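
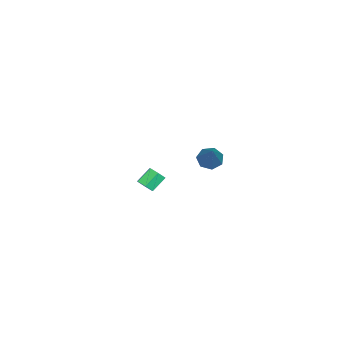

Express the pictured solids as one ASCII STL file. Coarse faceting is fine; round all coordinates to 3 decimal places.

solid 
facet normal 0.652 -0.421 -0.631
outer loop
vertex -3.32 -4.294 -3.9
vertex -3.521 -3.979 -4.318
vertex -3.097 -3.791 -4.005
endloop
endfacet
facet normal 0.644 -0.128 0.754
outer loop
vertex -3.32 -4.294 -3.9
vertex -3.097 -3.791 -4.005
vertex -3.999 -3.855 -3.245
endloop
endfacet
facet normal 0.644 -0.131 0.753
outer loop
vertex -3.999 -3.855 -3.245
vertex -3.097 -3.791 -4.005
vertex -3.775 -3.353 -3.349
endloop
endfacet
facet normal -0.652 0.422 0.630
outer loop
vertex -3.999 -3.855 -3.245
vertex -3.775 -3.353 -3.349
vertex -4.199 -3.541 -3.662
endloop
endfacet
facet normal 0.652 -0.422 -0.630
outer loop
vertex -3.097 -3.791 -4.005
vertex -3.521 -3.979 -4.318
vertex -3.297 -3.477 -4.422
endloop
endfacet
facet normal 0.668 0.712 0.215
outer loop
vertex -3.097 -3.791 -4.005
vertex -3.297 -3.477 -4.422
vertex -3.775 -3.353 -3.349
endloop
endfacet
facet normal 0.669 0.711 0.216
outer loop
vertex -3.775 -3.353 -3.349
vertex -3.297 -3.477 -4.422
vertex -3.975 -3.038 -3.767
endloop
endfacet
facet normal -0.652 0.422 0.630
outer loop
vertex -3.775 -3.353 -3.349
vertex -3.975 -3.038 -3.767
vertex -4.199 -3.541 -3.662
endloop
endfacet
facet normal 0.652 -0.422 -0.630
outer loop
vertex -3.297 -3.477 -4.422
vertex -3.521 -3.979 -4.318
vertex -3.721 -3.665 -4.735
endloop
endfacet
facet normal 0.025 0.842 -0.539
outer loop
vertex -3.297 -3.477 -4.422
vertex -3.721 -3.665 -4.735
vertex -3.975 -3.038 -3.767
endloop
endfacet
facet normal 0.024 0.842 -0.539
outer loop
vertex -3.975 -3.038 -3.767
vertex -3.721 -3.665 -4.735
vertex -4.4 -3.226 -4.08
endloop
endfacet
facet normal -0.651 0.422 0.631
outer loop
vertex -3.975 -3.038 -3.767
vertex -4.4 -3.226 -4.08
vertex -4.199 -3.541 -3.662
endloop
endfacet
facet normal 0.652 -0.422 -0.630
outer loop
vertex -3.721 -3.665 -4.735
vertex -3.521 -3.979 -4.318
vertex -3.945 -4.167 -4.631
endloop
endfacet
facet normal -0.643 0.131 -0.754
outer loop
vertex -3.721 -3.665 -4.735
vertex -3.945 -4.167 -4.631
vertex -4.4 -3.226 -4.08
endloop
endfacet
facet normal -0.645 0.129 -0.753
outer loop
vertex -4.4 -3.226 -4.08
vertex -3.945 -4.167 -4.631
vertex -4.623 -3.729 -3.975
endloop
endfacet
facet normal -0.652 0.421 0.631
outer loop
vertex -4.4 -3.226 -4.08
vertex -4.623 -3.729 -3.975
vertex -4.199 -3.541 -3.662
endloop
endfacet
facet normal 0.652 -0.422 -0.630
outer loop
vertex -3.945 -4.167 -4.631
vertex -3.521 -3.979 -4.318
vertex -3.745 -4.482 -4.213
endloop
endfacet
facet normal -0.669 -0.711 -0.216
outer loop
vertex -3.945 -4.167 -4.631
vertex -3.745 -4.482 -4.213
vertex -4.623 -3.729 -3.975
endloop
endfacet
facet normal -0.669 -0.712 -0.215
outer loop
vertex -4.623 -3.729 -3.975
vertex -3.745 -4.482 -4.213
vertex -4.423 -4.043 -3.558
endloop
endfacet
facet normal -0.652 0.422 0.630
outer loop
vertex -4.623 -3.729 -3.975
vertex -4.423 -4.043 -3.558
vertex -4.199 -3.541 -3.662
endloop
endfacet
facet normal 0.651 -0.422 -0.631
outer loop
vertex -3.745 -4.482 -4.213
vertex -3.521 -3.979 -4.318
vertex -3.32 -4.294 -3.9
endloop
endfacet
facet normal -0.024 -0.842 0.539
outer loop
vertex -3.745 -4.482 -4.213
vertex -3.32 -4.294 -3.9
vertex -4.423 -4.043 -3.558
endloop
endfacet
facet normal -0.025 -0.842 0.539
outer loop
vertex -4.423 -4.043 -3.558
vertex -3.32 -4.294 -3.9
vertex -3.999 -3.855 -3.245
endloop
endfacet
facet normal -0.652 0.422 0.630
outer loop
vertex -4.423 -4.043 -3.558
vertex -3.999 -3.855 -3.245
vertex -4.199 -3.541 -3.662
endloop
endfacet
facet normal -0.655 -0.265 -0.708
outer loop
vertex 1.654 1.229 1.44
vertex 1.252 1.001 1.897
vertex 1.282 1.6 1.645
endloop
endfacet
facet normal 0.531 0.750 -0.394
outer loop
vertex 1.654 1.229 1.44
vertex 1.282 1.6 1.645
vertex 2.628 1.559 3.383
endloop
endfacet
facet normal -0.655 -0.265 -0.707
outer loop
vertex 1.282 1.6 1.645
vertex 1.252 1.001 1.897
vertex 0.887 1.52 2.041
endloop
endfacet
facet normal -0.100 0.990 0.101
outer loop
vertex 1.282 1.6 1.645
vertex 0.887 1.52 2.041
vertex 2.628 1.559 3.383
endloop
endfacet
facet normal -0.655 -0.265 -0.707
outer loop
vertex 0.887 1.52 2.041
vertex 1.252 1.001 1.897
vertex 0.767 1.05 2.328
endloop
endfacet
facet normal -0.522 0.538 0.662
outer loop
vertex 0.887 1.52 2.041
vertex 0.767 1.05 2.328
vertex 2.628 1.559 3.383
endloop
endfacet
facet normal -0.655 -0.265 -0.707
outer loop
vertex 0.767 1.05 2.328
vertex 1.252 1.001 1.897
vertex 1.012 0.543 2.291
endloop
endfacet
facet normal -0.419 -0.266 0.868
outer loop
vertex 0.767 1.05 2.328
vertex 1.012 0.543 2.291
vertex 2.628 1.559 3.383
endloop
endfacet
facet normal -0.654 -0.266 -0.708
outer loop
vertex 1.012 0.543 2.291
vertex 1.252 1.001 1.897
vertex 1.438 0.381 1.958
endloop
endfacet
facet normal 0.131 -0.815 0.564
outer loop
vertex 1.012 0.543 2.291
vertex 1.438 0.381 1.958
vertex 2.628 1.559 3.383
endloop
endfacet
facet normal -0.655 -0.266 -0.707
outer loop
vertex 1.438 0.381 1.958
vertex 1.252 1.001 1.897
vertex 1.723 0.687 1.579
endloop
endfacet
facet normal 0.717 -0.697 -0.023
outer loop
vertex 1.438 0.381 1.958
vertex 1.723 0.687 1.579
vertex 2.628 1.559 3.383
endloop
endfacet
facet normal -0.655 -0.265 -0.708
outer loop
vertex 1.723 0.687 1.579
vertex 1.252 1.001 1.897
vertex 1.654 1.229 1.44
endloop
endfacet
facet normal 0.894 -0.001 -0.448
outer loop
vertex 1.723 0.687 1.579
vertex 1.654 1.229 1.44
vertex 2.628 1.559 3.383
endloop
endfacet

endsolid


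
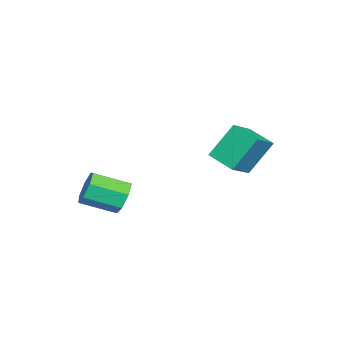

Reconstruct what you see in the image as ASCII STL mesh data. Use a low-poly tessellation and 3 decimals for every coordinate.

solid 
facet normal -0.320 0.463 0.826
outer loop
vertex -0.335 1.125 -0.711
vertex 0.281 2.328 -1.147
vertex -1.582 1.51 -1.41
endloop
endfacet
facet normal -0.434 -0.847 0.307
outer loop
vertex -0.961 0.612 -3.013
vertex -0.335 1.125 -0.711
vertex -1.582 1.51 -1.41
endloop
endfacet
facet normal -0.320 0.463 0.827
outer loop
vertex -1.582 1.51 -1.41
vertex 0.281 2.328 -1.147
vertex -0.966 2.713 -1.845
endloop
endfacet
facet normal -0.842 0.260 -0.472
outer loop
vertex -0.966 2.713 -1.845
vertex -0.961 0.612 -3.013
vertex -1.582 1.51 -1.41
endloop
endfacet
facet normal 0.842 -0.260 0.472
outer loop
vertex -0.335 1.125 -0.711
vertex 0.902 1.43 -2.75
vertex 0.281 2.328 -1.147
endloop
endfacet
facet normal -0.433 -0.847 0.307
outer loop
vertex 0.286 0.227 -2.315
vertex -0.335 1.125 -0.711
vertex -0.961 0.612 -3.013
endloop
endfacet
facet normal 0.842 -0.261 0.472
outer loop
vertex 0.286 0.227 -2.315
vertex 0.902 1.43 -2.75
vertex -0.335 1.125 -0.711
endloop
endfacet
facet normal 0.433 0.847 -0.307
outer loop
vertex 0.281 2.328 -1.147
vertex 0.902 1.43 -2.75
vertex -0.966 2.713 -1.845
endloop
endfacet
facet normal -0.842 0.260 -0.472
outer loop
vertex -0.345 1.815 -3.449
vertex -0.961 0.612 -3.013
vertex -0.966 2.713 -1.845
endloop
endfacet
facet normal 0.433 0.847 -0.307
outer loop
vertex -0.966 2.713 -1.845
vertex 0.902 1.43 -2.75
vertex -0.345 1.815 -3.449
endloop
endfacet
facet normal 0.320 -0.463 -0.827
outer loop
vertex -0.345 1.815 -3.449
vertex 0.286 0.227 -2.315
vertex -0.961 0.612 -3.013
endloop
endfacet
facet normal 0.320 -0.463 -0.826
outer loop
vertex 0.902 1.43 -2.75
vertex 0.286 0.227 -2.315
vertex -0.345 1.815 -3.449
endloop
endfacet
facet normal -0.292 0.882 -0.370
outer loop
vertex 4.161 -2.519 -4.338
vertex 3.736 -2.354 -3.609
vertex 4.552 -2.167 -3.808
endloop
endfacet
facet normal 0.800 0.014 -0.599
outer loop
vertex 4.161 -2.519 -4.338
vertex 4.552 -2.167 -3.808
vertex 4.649 -3.992 -3.72
endloop
endfacet
facet normal 0.801 0.014 -0.599
outer loop
vertex 4.649 -3.992 -3.72
vertex 4.552 -2.167 -3.808
vertex 5.039 -3.64 -3.19
endloop
endfacet
facet normal 0.292 -0.882 0.371
outer loop
vertex 4.649 -3.992 -3.72
vertex 5.039 -3.64 -3.19
vertex 4.224 -3.826 -2.991
endloop
endfacet
facet normal -0.292 0.882 -0.370
outer loop
vertex 4.552 -2.167 -3.808
vertex 3.736 -2.354 -3.609
vertex 4.328 -1.956 -3.129
endloop
endfacet
facet normal 0.908 0.377 0.182
outer loop
vertex 4.552 -2.167 -3.808
vertex 4.328 -1.956 -3.129
vertex 5.039 -3.64 -3.19
endloop
endfacet
facet normal 0.908 0.377 0.181
outer loop
vertex 5.039 -3.64 -3.19
vertex 4.328 -1.956 -3.129
vertex 4.816 -3.429 -2.51
endloop
endfacet
facet normal 0.292 -0.882 0.369
outer loop
vertex 5.039 -3.64 -3.19
vertex 4.816 -3.429 -2.51
vertex 4.224 -3.826 -2.991
endloop
endfacet
facet normal -0.293 0.882 -0.370
outer loop
vertex 4.328 -1.956 -3.129
vertex 3.736 -2.354 -3.609
vertex 3.659 -2.044 -2.81
endloop
endfacet
facet normal 0.333 0.457 0.825
outer loop
vertex 4.328 -1.956 -3.129
vertex 3.659 -2.044 -2.81
vertex 4.816 -3.429 -2.51
endloop
endfacet
facet normal 0.332 0.456 0.825
outer loop
vertex 4.816 -3.429 -2.51
vertex 3.659 -2.044 -2.81
vertex 4.147 -3.517 -2.192
endloop
endfacet
facet normal 0.292 -0.882 0.369
outer loop
vertex 4.816 -3.429 -2.51
vertex 4.147 -3.517 -2.192
vertex 4.224 -3.826 -2.991
endloop
endfacet
facet normal -0.291 0.882 -0.370
outer loop
vertex 3.659 -2.044 -2.81
vertex 3.736 -2.354 -3.609
vertex 3.048 -2.365 -3.094
endloop
endfacet
facet normal -0.495 0.192 0.848
outer loop
vertex 3.659 -2.044 -2.81
vertex 3.048 -2.365 -3.094
vertex 4.147 -3.517 -2.192
endloop
endfacet
facet normal -0.495 0.192 0.848
outer loop
vertex 4.147 -3.517 -2.192
vertex 3.048 -2.365 -3.094
vertex 3.536 -3.838 -2.476
endloop
endfacet
facet normal 0.292 -0.882 0.369
outer loop
vertex 4.147 -3.517 -2.192
vertex 3.536 -3.838 -2.476
vertex 4.224 -3.826 -2.991
endloop
endfacet
facet normal -0.292 0.882 -0.371
outer loop
vertex 3.048 -2.365 -3.094
vertex 3.736 -2.354 -3.609
vertex 2.955 -2.678 -3.765
endloop
endfacet
facet normal -0.948 -0.217 0.232
outer loop
vertex 3.048 -2.365 -3.094
vertex 2.955 -2.678 -3.765
vertex 3.536 -3.838 -2.476
endloop
endfacet
facet normal -0.948 -0.217 0.232
outer loop
vertex 3.536 -3.838 -2.476
vertex 2.955 -2.678 -3.765
vertex 3.443 -4.151 -3.147
endloop
endfacet
facet normal 0.293 -0.881 0.371
outer loop
vertex 3.536 -3.838 -2.476
vertex 3.443 -4.151 -3.147
vertex 4.224 -3.826 -2.991
endloop
endfacet
facet normal -0.292 0.882 -0.369
outer loop
vertex 2.955 -2.678 -3.765
vertex 3.736 -2.354 -3.609
vertex 3.45 -2.746 -4.319
endloop
endfacet
facet normal -0.689 -0.462 -0.559
outer loop
vertex 2.955 -2.678 -3.765
vertex 3.45 -2.746 -4.319
vertex 3.443 -4.151 -3.147
endloop
endfacet
facet normal -0.689 -0.462 -0.559
outer loop
vertex 3.443 -4.151 -3.147
vertex 3.45 -2.746 -4.319
vertex 3.938 -4.219 -3.701
endloop
endfacet
facet normal 0.293 -0.882 0.370
outer loop
vertex 3.443 -4.151 -3.147
vertex 3.938 -4.219 -3.701
vertex 4.224 -3.826 -2.991
endloop
endfacet
facet normal -0.292 0.882 -0.370
outer loop
vertex 3.45 -2.746 -4.319
vertex 3.736 -2.354 -3.609
vertex 4.161 -2.519 -4.338
endloop
endfacet
facet normal 0.090 -0.360 -0.929
outer loop
vertex 3.45 -2.746 -4.319
vertex 4.161 -2.519 -4.338
vertex 3.938 -4.219 -3.701
endloop
endfacet
facet normal 0.090 -0.360 -0.929
outer loop
vertex 3.938 -4.219 -3.701
vertex 4.161 -2.519 -4.338
vertex 4.649 -3.992 -3.72
endloop
endfacet
facet normal 0.291 -0.882 0.371
outer loop
vertex 3.938 -4.219 -3.701
vertex 4.649 -3.992 -3.72
vertex 4.224 -3.826 -2.991
endloop
endfacet

endsolid


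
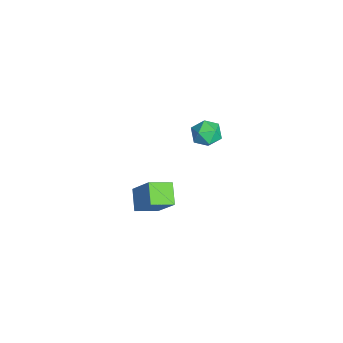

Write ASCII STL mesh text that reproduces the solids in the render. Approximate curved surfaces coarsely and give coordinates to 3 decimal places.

solid 
facet normal -0.121 0.518 0.847
outer loop
vertex -3.165 2.285 1.97
vertex -3.098 1.7 2.337
vertex -2.537 2.08 2.185
endloop
endfacet
facet normal 0.184 0.922 0.342
outer loop
vertex -3.165 2.285 1.97
vertex -2.537 2.08 2.185
vertex -2.619 2.334 1.544
endloop
endfacet
facet normal -0.255 0.942 -0.219
outer loop
vertex -3.165 2.285 1.97
vertex -2.619 2.334 1.544
vertex -3.229 2.112 1.301
endloop
endfacet
facet normal -0.833 0.550 -0.063
outer loop
vertex -3.165 2.285 1.97
vertex -3.229 2.112 1.301
vertex -3.525 1.72 1.791
endloop
endfacet
facet normal -0.749 0.288 0.596
outer loop
vertex -3.165 2.285 1.97
vertex -3.525 1.72 1.791
vertex -3.098 1.7 2.337
endloop
endfacet
facet normal 0.788 0.600 0.137
outer loop
vertex -2.619 2.334 1.544
vertex -2.537 2.08 2.185
vertex -2.215 1.78 1.649
endloop
endfacet
facet normal 0.294 -0.052 0.954
outer loop
vertex -2.537 2.08 2.185
vertex -3.098 1.7 2.337
vertex -2.511 1.388 2.139
endloop
endfacet
facet normal -0.722 -0.422 0.549
outer loop
vertex -3.098 1.7 2.337
vertex -3.525 1.72 1.791
vertex -3.121 1.166 1.896
endloop
endfacet
facet normal -0.857 0.002 -0.516
outer loop
vertex -3.525 1.72 1.791
vertex -3.229 2.112 1.301
vertex -3.203 1.42 1.255
endloop
endfacet
facet normal 0.077 0.633 -0.770
outer loop
vertex -3.229 2.112 1.301
vertex -2.619 2.334 1.544
vertex -2.642 1.8 1.103
endloop
endfacet
facet normal 0.833 -0.550 0.063
outer loop
vertex -2.575 1.215 1.47
vertex -2.215 1.78 1.649
vertex -2.511 1.388 2.139
endloop
endfacet
facet normal 0.255 -0.942 0.219
outer loop
vertex -2.575 1.215 1.47
vertex -2.511 1.388 2.139
vertex -3.121 1.166 1.896
endloop
endfacet
facet normal -0.184 -0.922 -0.342
outer loop
vertex -2.575 1.215 1.47
vertex -3.121 1.166 1.896
vertex -3.203 1.42 1.255
endloop
endfacet
facet normal 0.121 -0.518 -0.847
outer loop
vertex -2.575 1.215 1.47
vertex -3.203 1.42 1.255
vertex -2.642 1.8 1.103
endloop
endfacet
facet normal 0.749 -0.288 -0.596
outer loop
vertex -2.575 1.215 1.47
vertex -2.642 1.8 1.103
vertex -2.215 1.78 1.649
endloop
endfacet
facet normal 0.857 -0.002 0.516
outer loop
vertex -2.511 1.388 2.139
vertex -2.215 1.78 1.649
vertex -2.537 2.08 2.185
endloop
endfacet
facet normal -0.077 -0.633 0.770
outer loop
vertex -3.121 1.166 1.896
vertex -2.511 1.388 2.139
vertex -3.098 1.7 2.337
endloop
endfacet
facet normal -0.788 -0.600 -0.137
outer loop
vertex -3.203 1.42 1.255
vertex -3.121 1.166 1.896
vertex -3.525 1.72 1.791
endloop
endfacet
facet normal -0.294 0.052 -0.954
outer loop
vertex -2.642 1.8 1.103
vertex -3.203 1.42 1.255
vertex -3.229 2.112 1.301
endloop
endfacet
facet normal 0.722 0.422 -0.549
outer loop
vertex -2.215 1.78 1.649
vertex -2.642 1.8 1.103
vertex -2.619 2.334 1.544
endloop
endfacet
facet normal -0.497 -0.367 -0.786
outer loop
vertex -4.526 -1.085 -3.561
vertex -4.721 -0.072 -3.911
vertex -3.609 -1.106 -4.131
endloop
endfacet
facet normal 0.178 -0.930 0.321
outer loop
vertex -2.799 -0.508 -2.849
vertex -4.526 -1.085 -3.561
vertex -3.609 -1.106 -4.131
endloop
endfacet
facet normal -0.497 -0.367 -0.786
outer loop
vertex -3.609 -1.106 -4.131
vertex -4.721 -0.072 -3.911
vertex -3.804 -0.093 -4.481
endloop
endfacet
facet normal 0.849 -0.019 -0.528
outer loop
vertex -3.804 -0.093 -4.481
vertex -2.799 -0.508 -2.849
vertex -3.609 -1.106 -4.131
endloop
endfacet
facet normal -0.849 0.019 0.528
outer loop
vertex -4.526 -1.085 -3.561
vertex -3.911 0.526 -2.629
vertex -4.721 -0.072 -3.911
endloop
endfacet
facet normal 0.178 -0.930 0.321
outer loop
vertex -3.716 -0.487 -2.279
vertex -4.526 -1.085 -3.561
vertex -2.799 -0.508 -2.849
endloop
endfacet
facet normal -0.849 0.019 0.528
outer loop
vertex -3.716 -0.487 -2.279
vertex -3.911 0.526 -2.629
vertex -4.526 -1.085 -3.561
endloop
endfacet
facet normal -0.178 0.930 -0.321
outer loop
vertex -4.721 -0.072 -3.911
vertex -3.911 0.526 -2.629
vertex -3.804 -0.093 -4.481
endloop
endfacet
facet normal 0.849 -0.019 -0.528
outer loop
vertex -2.994 0.505 -3.199
vertex -2.799 -0.508 -2.849
vertex -3.804 -0.093 -4.481
endloop
endfacet
facet normal -0.178 0.930 -0.321
outer loop
vertex -3.804 -0.093 -4.481
vertex -3.911 0.526 -2.629
vertex -2.994 0.505 -3.199
endloop
endfacet
facet normal 0.497 0.367 0.786
outer loop
vertex -2.994 0.505 -3.199
vertex -3.716 -0.487 -2.279
vertex -2.799 -0.508 -2.849
endloop
endfacet
facet normal 0.497 0.367 0.786
outer loop
vertex -3.911 0.526 -2.629
vertex -3.716 -0.487 -2.279
vertex -2.994 0.505 -3.199
endloop
endfacet

endsolid


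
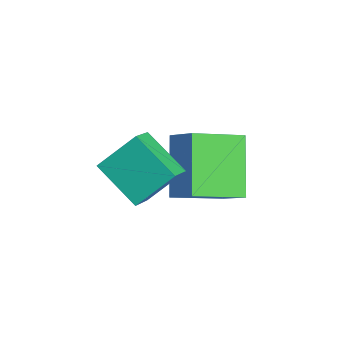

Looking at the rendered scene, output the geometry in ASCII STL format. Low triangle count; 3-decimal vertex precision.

solid 
facet normal -0.548 0.552 -0.628
outer loop
vertex 1.324 0.995 2.316
vertex 1.446 2.177 3.248
vertex 2.739 1.483 1.51
endloop
endfacet
facet normal -0.081 -0.783 -0.617
outer loop
vertex 3.474 0.743 2.352
vertex 1.324 0.995 2.316
vertex 2.739 1.483 1.51
endloop
endfacet
facet normal -0.548 0.552 -0.628
outer loop
vertex 2.739 1.483 1.51
vertex 1.446 2.177 3.248
vertex 2.861 2.665 2.442
endloop
endfacet
facet normal 0.832 0.288 -0.474
outer loop
vertex 2.861 2.665 2.442
vertex 3.474 0.743 2.352
vertex 2.739 1.483 1.51
endloop
endfacet
facet normal -0.832 -0.288 0.474
outer loop
vertex 1.324 0.995 2.316
vertex 2.181 1.437 4.09
vertex 1.446 2.177 3.248
endloop
endfacet
facet normal -0.081 -0.783 -0.617
outer loop
vertex 2.059 0.255 3.158
vertex 1.324 0.995 2.316
vertex 3.474 0.743 2.352
endloop
endfacet
facet normal -0.832 -0.288 0.474
outer loop
vertex 2.059 0.255 3.158
vertex 2.181 1.437 4.09
vertex 1.324 0.995 2.316
endloop
endfacet
facet normal 0.081 0.783 0.617
outer loop
vertex 1.446 2.177 3.248
vertex 2.181 1.437 4.09
vertex 2.861 2.665 2.442
endloop
endfacet
facet normal 0.832 0.288 -0.474
outer loop
vertex 3.596 1.925 3.284
vertex 3.474 0.743 2.352
vertex 2.861 2.665 2.442
endloop
endfacet
facet normal 0.081 0.783 0.617
outer loop
vertex 2.861 2.665 2.442
vertex 2.181 1.437 4.09
vertex 3.596 1.925 3.284
endloop
endfacet
facet normal 0.548 -0.552 0.628
outer loop
vertex 3.596 1.925 3.284
vertex 2.059 0.255 3.158
vertex 3.474 0.743 2.352
endloop
endfacet
facet normal 0.548 -0.552 0.628
outer loop
vertex 2.181 1.437 4.09
vertex 2.059 0.255 3.158
vertex 3.596 1.925 3.284
endloop
endfacet
facet normal -0.727 -0.192 -0.659
outer loop
vertex 2.362 2.392 0.793
vertex 0.935 3.16 2.145
vertex 2.575 4.06 0.071
endloop
endfacet
facet normal 0.676 -0.364 -0.641
outer loop
vertex 3.485 4.3 0.895
vertex 2.362 2.392 0.793
vertex 2.575 4.06 0.071
endloop
endfacet
facet normal -0.728 -0.192 -0.659
outer loop
vertex 2.575 4.06 0.071
vertex 0.935 3.16 2.145
vertex 1.149 4.828 1.423
endloop
endfacet
facet normal 0.117 0.911 -0.395
outer loop
vertex 1.149 4.828 1.423
vertex 3.485 4.3 0.895
vertex 2.575 4.06 0.071
endloop
endfacet
facet normal -0.117 -0.911 0.394
outer loop
vertex 2.362 2.392 0.793
vertex 1.845 3.4 2.969
vertex 0.935 3.16 2.145
endloop
endfacet
facet normal 0.676 -0.364 -0.640
outer loop
vertex 3.271 2.632 1.617
vertex 2.362 2.392 0.793
vertex 3.485 4.3 0.895
endloop
endfacet
facet normal -0.117 -0.911 0.394
outer loop
vertex 3.271 2.632 1.617
vertex 1.845 3.4 2.969
vertex 2.362 2.392 0.793
endloop
endfacet
facet normal -0.676 0.364 0.641
outer loop
vertex 0.935 3.16 2.145
vertex 1.845 3.4 2.969
vertex 1.149 4.828 1.423
endloop
endfacet
facet normal 0.117 0.911 -0.394
outer loop
vertex 2.058 5.068 2.247
vertex 3.485 4.3 0.895
vertex 1.149 4.828 1.423
endloop
endfacet
facet normal -0.677 0.364 0.640
outer loop
vertex 1.149 4.828 1.423
vertex 1.845 3.4 2.969
vertex 2.058 5.068 2.247
endloop
endfacet
facet normal 0.727 0.192 0.659
outer loop
vertex 2.058 5.068 2.247
vertex 3.271 2.632 1.617
vertex 3.485 4.3 0.895
endloop
endfacet
facet normal 0.728 0.192 0.658
outer loop
vertex 1.845 3.4 2.969
vertex 3.271 2.632 1.617
vertex 2.058 5.068 2.247
endloop
endfacet

endsolid


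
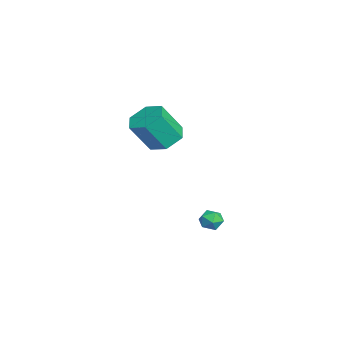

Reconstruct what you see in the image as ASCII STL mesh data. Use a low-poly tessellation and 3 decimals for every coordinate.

solid 
facet normal -0.169 0.525 -0.834
outer loop
vertex 0.918 -3.13 1.996
vertex -0.012 -3.065 2.225
vertex 0.603 -2.392 2.524
endloop
endfacet
facet normal 0.930 0.366 0.042
outer loop
vertex 0.918 -3.13 1.996
vertex 0.603 -2.392 2.524
vertex 1.223 -4.079 3.507
endloop
endfacet
facet normal 0.929 0.366 0.043
outer loop
vertex 1.223 -4.079 3.507
vertex 0.603 -2.392 2.524
vertex 0.908 -3.341 4.034
endloop
endfacet
facet normal 0.168 -0.524 0.835
outer loop
vertex 1.223 -4.079 3.507
vertex 0.908 -3.341 4.034
vertex 0.292 -4.015 3.735
endloop
endfacet
facet normal -0.168 0.525 -0.835
outer loop
vertex 0.603 -2.392 2.524
vertex -0.012 -3.065 2.225
vertex -0.328 -2.328 2.752
endloop
endfacet
facet normal 0.180 0.849 0.497
outer loop
vertex 0.603 -2.392 2.524
vertex -0.328 -2.328 2.752
vertex 0.908 -3.341 4.034
endloop
endfacet
facet normal 0.181 0.849 0.497
outer loop
vertex 0.908 -3.341 4.034
vertex -0.328 -2.328 2.752
vertex -0.023 -3.277 4.263
endloop
endfacet
facet normal 0.169 -0.525 0.834
outer loop
vertex 0.908 -3.341 4.034
vertex -0.023 -3.277 4.263
vertex 0.292 -4.015 3.735
endloop
endfacet
facet normal -0.168 0.525 -0.835
outer loop
vertex -0.328 -2.328 2.752
vertex -0.012 -3.065 2.225
vertex -0.943 -3.001 2.453
endloop
endfacet
facet normal -0.749 0.483 0.454
outer loop
vertex -0.328 -2.328 2.752
vertex -0.943 -3.001 2.453
vertex -0.023 -3.277 4.263
endloop
endfacet
facet normal -0.749 0.483 0.454
outer loop
vertex -0.023 -3.277 4.263
vertex -0.943 -3.001 2.453
vertex -0.638 -3.95 3.964
endloop
endfacet
facet normal 0.169 -0.525 0.834
outer loop
vertex -0.023 -3.277 4.263
vertex -0.638 -3.95 3.964
vertex 0.292 -4.015 3.735
endloop
endfacet
facet normal -0.168 0.524 -0.835
outer loop
vertex -0.943 -3.001 2.453
vertex -0.012 -3.065 2.225
vertex -0.628 -3.739 1.926
endloop
endfacet
facet normal -0.929 -0.366 -0.042
outer loop
vertex -0.943 -3.001 2.453
vertex -0.628 -3.739 1.926
vertex -0.638 -3.95 3.964
endloop
endfacet
facet normal -0.930 -0.366 -0.042
outer loop
vertex -0.638 -3.95 3.964
vertex -0.628 -3.739 1.926
vertex -0.323 -4.688 3.436
endloop
endfacet
facet normal 0.169 -0.525 0.834
outer loop
vertex -0.638 -3.95 3.964
vertex -0.323 -4.688 3.436
vertex 0.292 -4.015 3.735
endloop
endfacet
facet normal -0.169 0.525 -0.834
outer loop
vertex -0.628 -3.739 1.926
vertex -0.012 -3.065 2.225
vertex 0.303 -3.803 1.697
endloop
endfacet
facet normal -0.181 -0.849 -0.497
outer loop
vertex -0.628 -3.739 1.926
vertex 0.303 -3.803 1.697
vertex -0.323 -4.688 3.436
endloop
endfacet
facet normal -0.180 -0.849 -0.497
outer loop
vertex -0.323 -4.688 3.436
vertex 0.303 -3.803 1.697
vertex 0.608 -4.752 3.208
endloop
endfacet
facet normal 0.168 -0.525 0.835
outer loop
vertex -0.323 -4.688 3.436
vertex 0.608 -4.752 3.208
vertex 0.292 -4.015 3.735
endloop
endfacet
facet normal -0.169 0.525 -0.834
outer loop
vertex 0.303 -3.803 1.697
vertex -0.012 -3.065 2.225
vertex 0.918 -3.13 1.996
endloop
endfacet
facet normal 0.749 -0.483 -0.454
outer loop
vertex 0.303 -3.803 1.697
vertex 0.918 -3.13 1.996
vertex 0.608 -4.752 3.208
endloop
endfacet
facet normal 0.749 -0.483 -0.454
outer loop
vertex 0.608 -4.752 3.208
vertex 0.918 -3.13 1.996
vertex 1.223 -4.079 3.507
endloop
endfacet
facet normal 0.168 -0.525 0.835
outer loop
vertex 0.608 -4.752 3.208
vertex 1.223 -4.079 3.507
vertex 0.292 -4.015 3.735
endloop
endfacet
facet normal -0.779 0.601 -0.177
outer loop
vertex 0.501 -0.652 -3.085
vertex 0.105 -1.094 -2.843
vertex 0.361 -0.649 -2.459
endloop
endfacet
facet normal -0.188 0.981 -0.047
outer loop
vertex 0.501 -0.652 -3.085
vertex 0.361 -0.649 -2.459
vertex 0.963 -0.543 -2.653
endloop
endfacet
facet normal 0.304 0.795 -0.525
outer loop
vertex 0.501 -0.652 -3.085
vertex 0.963 -0.543 -2.653
vertex 1.079 -0.921 -3.158
endloop
endfacet
facet normal 0.018 0.299 -0.954
outer loop
vertex 0.501 -0.652 -3.085
vertex 1.079 -0.921 -3.158
vertex 0.548 -1.262 -3.275
endloop
endfacet
facet normal -0.651 0.180 -0.737
outer loop
vertex 0.501 -0.652 -3.085
vertex 0.548 -1.262 -3.275
vertex 0.105 -1.094 -2.843
endloop
endfacet
facet normal 0.053 0.798 0.601
outer loop
vertex 0.963 -0.543 -2.653
vertex 0.361 -0.649 -2.459
vertex 0.852 -0.918 -2.145
endloop
endfacet
facet normal -0.903 0.185 0.388
outer loop
vertex 0.361 -0.649 -2.459
vertex 0.105 -1.094 -2.843
vertex 0.321 -1.259 -2.262
endloop
endfacet
facet normal -0.695 -0.498 -0.519
outer loop
vertex 0.105 -1.094 -2.843
vertex 0.548 -1.262 -3.275
vertex 0.437 -1.637 -2.767
endloop
endfacet
facet normal 0.388 -0.306 -0.869
outer loop
vertex 0.548 -1.262 -3.275
vertex 1.079 -0.921 -3.158
vertex 1.039 -1.531 -2.961
endloop
endfacet
facet normal 0.851 0.496 -0.176
outer loop
vertex 1.079 -0.921 -3.158
vertex 0.963 -0.543 -2.653
vertex 1.295 -1.086 -2.577
endloop
endfacet
facet normal -0.018 -0.299 0.954
outer loop
vertex 0.899 -1.528 -2.335
vertex 0.852 -0.918 -2.145
vertex 0.321 -1.259 -2.262
endloop
endfacet
facet normal -0.304 -0.795 0.525
outer loop
vertex 0.899 -1.528 -2.335
vertex 0.321 -1.259 -2.262
vertex 0.437 -1.637 -2.767
endloop
endfacet
facet normal 0.188 -0.981 0.047
outer loop
vertex 0.899 -1.528 -2.335
vertex 0.437 -1.637 -2.767
vertex 1.039 -1.531 -2.961
endloop
endfacet
facet normal 0.779 -0.601 0.177
outer loop
vertex 0.899 -1.528 -2.335
vertex 1.039 -1.531 -2.961
vertex 1.295 -1.086 -2.577
endloop
endfacet
facet normal 0.651 -0.180 0.737
outer loop
vertex 0.899 -1.528 -2.335
vertex 1.295 -1.086 -2.577
vertex 0.852 -0.918 -2.145
endloop
endfacet
facet normal -0.388 0.306 0.869
outer loop
vertex 0.321 -1.259 -2.262
vertex 0.852 -0.918 -2.145
vertex 0.361 -0.649 -2.459
endloop
endfacet
facet normal -0.851 -0.496 0.176
outer loop
vertex 0.437 -1.637 -2.767
vertex 0.321 -1.259 -2.262
vertex 0.105 -1.094 -2.843
endloop
endfacet
facet normal -0.053 -0.798 -0.601
outer loop
vertex 1.039 -1.531 -2.961
vertex 0.437 -1.637 -2.767
vertex 0.548 -1.262 -3.275
endloop
endfacet
facet normal 0.903 -0.185 -0.388
outer loop
vertex 1.295 -1.086 -2.577
vertex 1.039 -1.531 -2.961
vertex 1.079 -0.921 -3.158
endloop
endfacet
facet normal 0.695 0.498 0.519
outer loop
vertex 0.852 -0.918 -2.145
vertex 1.295 -1.086 -2.577
vertex 0.963 -0.543 -2.653
endloop
endfacet

endsolid


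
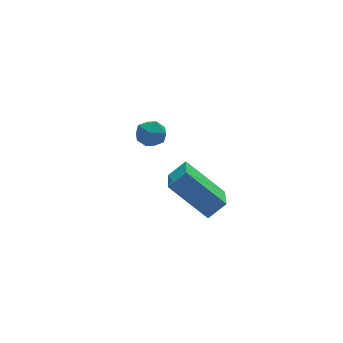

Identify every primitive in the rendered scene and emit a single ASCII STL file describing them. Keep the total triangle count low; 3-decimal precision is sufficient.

solid 
facet normal -0.551 0.496 0.671
outer loop
vertex -3.264 -2.287 4.228
vertex -2.596 -0.764 3.652
vertex -3.985 -2.215 3.583
endloop
endfacet
facet normal -0.379 -0.865 0.328
outer loop
vertex -2.804 -3.276 2.148
vertex -3.264 -2.287 4.228
vertex -3.985 -2.215 3.583
endloop
endfacet
facet normal -0.551 0.496 0.671
outer loop
vertex -3.985 -2.215 3.583
vertex -2.596 -0.764 3.652
vertex -3.316 -0.692 3.007
endloop
endfacet
facet normal -0.742 0.074 -0.666
outer loop
vertex -3.316 -0.692 3.007
vertex -2.804 -3.276 2.148
vertex -3.985 -2.215 3.583
endloop
endfacet
facet normal 0.743 -0.074 0.666
outer loop
vertex -3.264 -2.287 4.228
vertex -1.415 -1.825 2.217
vertex -2.596 -0.764 3.652
endloop
endfacet
facet normal -0.380 -0.865 0.327
outer loop
vertex -2.084 -3.348 2.793
vertex -3.264 -2.287 4.228
vertex -2.804 -3.276 2.148
endloop
endfacet
facet normal 0.743 -0.074 0.666
outer loop
vertex -2.084 -3.348 2.793
vertex -1.415 -1.825 2.217
vertex -3.264 -2.287 4.228
endloop
endfacet
facet normal 0.380 0.865 -0.327
outer loop
vertex -2.596 -0.764 3.652
vertex -1.415 -1.825 2.217
vertex -3.316 -0.692 3.007
endloop
endfacet
facet normal -0.743 0.074 -0.665
outer loop
vertex -2.136 -1.753 1.572
vertex -2.804 -3.276 2.148
vertex -3.316 -0.692 3.007
endloop
endfacet
facet normal 0.380 0.865 -0.328
outer loop
vertex -3.316 -0.692 3.007
vertex -1.415 -1.825 2.217
vertex -2.136 -1.753 1.572
endloop
endfacet
facet normal 0.551 -0.496 -0.671
outer loop
vertex -2.136 -1.753 1.572
vertex -2.084 -3.348 2.793
vertex -2.804 -3.276 2.148
endloop
endfacet
facet normal 0.551 -0.496 -0.671
outer loop
vertex -1.415 -1.825 2.217
vertex -2.084 -3.348 2.793
vertex -2.136 -1.753 1.572
endloop
endfacet
facet normal -0.288 -0.135 0.948
outer loop
vertex -3.084 2.798 3.631
vertex -2.899 2.076 3.584
vertex -2.394 2.577 3.809
endloop
endfacet
facet normal -0.049 0.530 0.847
outer loop
vertex -3.084 2.798 3.631
vertex -2.394 2.577 3.809
vertex -2.495 3.201 3.413
endloop
endfacet
facet normal -0.445 0.831 0.335
outer loop
vertex -3.084 2.798 3.631
vertex -2.495 3.201 3.413
vertex -3.064 3.086 2.943
endloop
endfacet
facet normal -0.929 0.351 0.120
outer loop
vertex -3.084 2.798 3.631
vertex -3.064 3.086 2.943
vertex -3.313 2.391 3.048
endloop
endfacet
facet normal -0.832 -0.246 0.498
outer loop
vertex -3.084 2.798 3.631
vertex -3.313 2.391 3.048
vertex -2.899 2.076 3.584
endloop
endfacet
facet normal 0.623 0.489 0.611
outer loop
vertex -2.495 3.201 3.413
vertex -2.394 2.577 3.809
vertex -1.947 2.729 3.232
endloop
endfacet
facet normal 0.237 -0.587 0.774
outer loop
vertex -2.394 2.577 3.809
vertex -2.899 2.076 3.584
vertex -2.196 2.034 3.337
endloop
endfacet
facet normal -0.643 -0.765 0.047
outer loop
vertex -2.899 2.076 3.584
vertex -3.313 2.391 3.048
vertex -2.765 1.919 2.867
endloop
endfacet
facet normal -0.799 0.201 -0.566
outer loop
vertex -3.313 2.391 3.048
vertex -3.064 3.086 2.943
vertex -2.866 2.543 2.471
endloop
endfacet
facet normal -0.018 0.976 -0.217
outer loop
vertex -3.064 3.086 2.943
vertex -2.495 3.201 3.413
vertex -2.361 3.044 2.696
endloop
endfacet
facet normal 0.929 -0.351 -0.120
outer loop
vertex -2.176 2.322 2.649
vertex -1.947 2.729 3.232
vertex -2.196 2.034 3.337
endloop
endfacet
facet normal 0.445 -0.831 -0.335
outer loop
vertex -2.176 2.322 2.649
vertex -2.196 2.034 3.337
vertex -2.765 1.919 2.867
endloop
endfacet
facet normal 0.049 -0.530 -0.847
outer loop
vertex -2.176 2.322 2.649
vertex -2.765 1.919 2.867
vertex -2.866 2.543 2.471
endloop
endfacet
facet normal 0.288 0.135 -0.948
outer loop
vertex -2.176 2.322 2.649
vertex -2.866 2.543 2.471
vertex -2.361 3.044 2.696
endloop
endfacet
facet normal 0.832 0.246 -0.498
outer loop
vertex -2.176 2.322 2.649
vertex -2.361 3.044 2.696
vertex -1.947 2.729 3.232
endloop
endfacet
facet normal 0.799 -0.201 0.566
outer loop
vertex -2.196 2.034 3.337
vertex -1.947 2.729 3.232
vertex -2.394 2.577 3.809
endloop
endfacet
facet normal 0.018 -0.976 0.217
outer loop
vertex -2.765 1.919 2.867
vertex -2.196 2.034 3.337
vertex -2.899 2.076 3.584
endloop
endfacet
facet normal -0.623 -0.489 -0.611
outer loop
vertex -2.866 2.543 2.471
vertex -2.765 1.919 2.867
vertex -3.313 2.391 3.048
endloop
endfacet
facet normal -0.237 0.587 -0.774
outer loop
vertex -2.361 3.044 2.696
vertex -2.866 2.543 2.471
vertex -3.064 3.086 2.943
endloop
endfacet
facet normal 0.643 0.765 -0.047
outer loop
vertex -1.947 2.729 3.232
vertex -2.361 3.044 2.696
vertex -2.495 3.201 3.413
endloop
endfacet

endsolid


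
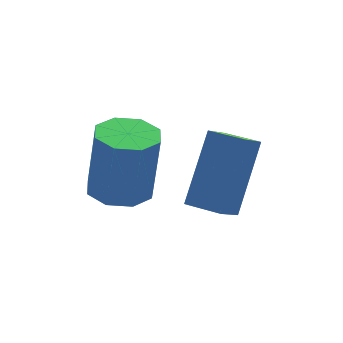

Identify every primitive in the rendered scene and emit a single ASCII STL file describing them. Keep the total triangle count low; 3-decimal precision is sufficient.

solid 
facet normal -0.714 -0.317 0.624
outer loop
vertex 3.253 -3.196 1.495
vertex 2.81 -2.396 1.395
vertex 2.252 -3.941 -0.03
endloop
endfacet
facet normal 0.482 -0.870 0.109
outer loop
vertex 2.83 -3.684 -0.535
vertex 3.253 -3.196 1.495
vertex 2.252 -3.941 -0.03
endloop
endfacet
facet normal -0.714 -0.318 0.624
outer loop
vertex 2.252 -3.941 -0.03
vertex 2.81 -2.396 1.395
vertex 1.809 -3.141 -0.129
endloop
endfacet
facet normal -0.508 -0.377 -0.774
outer loop
vertex 1.809 -3.141 -0.129
vertex 2.83 -3.684 -0.535
vertex 2.252 -3.941 -0.03
endloop
endfacet
facet normal 0.508 0.378 0.774
outer loop
vertex 3.253 -3.196 1.495
vertex 3.388 -2.139 0.89
vertex 2.81 -2.396 1.395
endloop
endfacet
facet normal 0.482 -0.870 0.109
outer loop
vertex 3.831 -2.939 0.989
vertex 3.253 -3.196 1.495
vertex 2.83 -3.684 -0.535
endloop
endfacet
facet normal 0.509 0.378 0.773
outer loop
vertex 3.831 -2.939 0.989
vertex 3.388 -2.139 0.89
vertex 3.253 -3.196 1.495
endloop
endfacet
facet normal -0.482 0.870 -0.109
outer loop
vertex 2.81 -2.396 1.395
vertex 3.388 -2.139 0.89
vertex 1.809 -3.141 -0.129
endloop
endfacet
facet normal -0.509 -0.378 -0.773
outer loop
vertex 2.387 -2.884 -0.635
vertex 2.83 -3.684 -0.535
vertex 1.809 -3.141 -0.129
endloop
endfacet
facet normal -0.482 0.870 -0.109
outer loop
vertex 1.809 -3.141 -0.129
vertex 3.388 -2.139 0.89
vertex 2.387 -2.884 -0.635
endloop
endfacet
facet normal 0.714 0.317 -0.624
outer loop
vertex 2.387 -2.884 -0.635
vertex 3.831 -2.939 0.989
vertex 2.83 -3.684 -0.535
endloop
endfacet
facet normal 0.714 0.318 -0.624
outer loop
vertex 3.388 -2.139 0.89
vertex 3.831 -2.939 0.989
vertex 2.387 -2.884 -0.635
endloop
endfacet
facet normal -0.138 -0.023 -0.990
outer loop
vertex 1.794 -1.696 -1.065
vertex 1.303 -1.093 -1.011
vertex 2.072 -1.17 -1.116
endloop
endfacet
facet normal 0.874 -0.473 -0.111
outer loop
vertex 1.794 -1.696 -1.065
vertex 2.072 -1.17 -1.116
vertex 2.049 -1.651 0.757
endloop
endfacet
facet normal 0.875 -0.472 -0.110
outer loop
vertex 2.049 -1.651 0.757
vertex 2.072 -1.17 -1.116
vertex 2.326 -1.125 0.705
endloop
endfacet
facet normal 0.139 0.025 0.990
outer loop
vertex 2.049 -1.651 0.757
vertex 2.326 -1.125 0.705
vertex 1.557 -1.047 0.811
endloop
endfacet
facet normal -0.138 -0.024 -0.990
outer loop
vertex 2.072 -1.17 -1.116
vertex 1.303 -1.093 -1.011
vertex 1.899 -0.598 -1.106
endloop
endfacet
facet normal 0.947 0.289 -0.139
outer loop
vertex 2.072 -1.17 -1.116
vertex 1.899 -0.598 -1.106
vertex 2.326 -1.125 0.705
endloop
endfacet
facet normal 0.947 0.289 -0.139
outer loop
vertex 2.326 -1.125 0.705
vertex 1.899 -0.598 -1.106
vertex 2.153 -0.553 0.715
endloop
endfacet
facet normal 0.139 0.025 0.990
outer loop
vertex 2.326 -1.125 0.705
vertex 2.153 -0.553 0.715
vertex 1.557 -1.047 0.811
endloop
endfacet
facet normal -0.138 -0.024 -0.990
outer loop
vertex 1.899 -0.598 -1.106
vertex 1.303 -1.093 -1.011
vertex 1.376 -0.317 -1.04
endloop
endfacet
facet normal 0.463 0.882 -0.086
outer loop
vertex 1.899 -0.598 -1.106
vertex 1.376 -0.317 -1.04
vertex 2.153 -0.553 0.715
endloop
endfacet
facet normal 0.464 0.882 -0.087
outer loop
vertex 2.153 -0.553 0.715
vertex 1.376 -0.317 -1.04
vertex 1.631 -0.272 0.781
endloop
endfacet
facet normal 0.139 0.025 0.990
outer loop
vertex 2.153 -0.553 0.715
vertex 1.631 -0.272 0.781
vertex 1.557 -1.047 0.811
endloop
endfacet
facet normal -0.138 -0.024 -0.990
outer loop
vertex 1.376 -0.317 -1.04
vertex 1.303 -1.093 -1.011
vertex 0.811 -0.489 -0.957
endloop
endfacet
facet normal -0.289 0.957 0.017
outer loop
vertex 1.376 -0.317 -1.04
vertex 0.811 -0.489 -0.957
vertex 1.631 -0.272 0.781
endloop
endfacet
facet normal -0.289 0.957 0.017
outer loop
vertex 1.631 -0.272 0.781
vertex 0.811 -0.489 -0.957
vertex 1.066 -0.444 0.865
endloop
endfacet
facet normal 0.140 0.025 0.990
outer loop
vertex 1.631 -0.272 0.781
vertex 1.066 -0.444 0.865
vertex 1.557 -1.047 0.811
endloop
endfacet
facet normal -0.139 -0.025 -0.990
outer loop
vertex 0.811 -0.489 -0.957
vertex 1.303 -1.093 -1.011
vertex 0.534 -1.015 -0.905
endloop
endfacet
facet normal -0.875 0.472 0.111
outer loop
vertex 0.811 -0.489 -0.957
vertex 0.534 -1.015 -0.905
vertex 1.066 -0.444 0.865
endloop
endfacet
facet normal -0.874 0.473 0.110
outer loop
vertex 1.066 -0.444 0.865
vertex 0.534 -1.015 -0.905
vertex 0.788 -0.97 0.916
endloop
endfacet
facet normal 0.138 0.023 0.990
outer loop
vertex 1.066 -0.444 0.865
vertex 0.788 -0.97 0.916
vertex 1.557 -1.047 0.811
endloop
endfacet
facet normal -0.139 -0.025 -0.990
outer loop
vertex 0.534 -1.015 -0.905
vertex 1.303 -1.093 -1.011
vertex 0.707 -1.587 -0.915
endloop
endfacet
facet normal -0.947 -0.289 0.139
outer loop
vertex 0.534 -1.015 -0.905
vertex 0.707 -1.587 -0.915
vertex 0.788 -0.97 0.916
endloop
endfacet
facet normal -0.947 -0.289 0.139
outer loop
vertex 0.788 -0.97 0.916
vertex 0.707 -1.587 -0.915
vertex 0.961 -1.542 0.906
endloop
endfacet
facet normal 0.138 0.024 0.990
outer loop
vertex 0.788 -0.97 0.916
vertex 0.961 -1.542 0.906
vertex 1.557 -1.047 0.811
endloop
endfacet
facet normal -0.139 -0.025 -0.990
outer loop
vertex 0.707 -1.587 -0.915
vertex 1.303 -1.093 -1.011
vertex 1.229 -1.868 -0.981
endloop
endfacet
facet normal -0.464 -0.882 0.086
outer loop
vertex 0.707 -1.587 -0.915
vertex 1.229 -1.868 -0.981
vertex 0.961 -1.542 0.906
endloop
endfacet
facet normal -0.463 -0.882 0.087
outer loop
vertex 0.961 -1.542 0.906
vertex 1.229 -1.868 -0.981
vertex 1.484 -1.823 0.84
endloop
endfacet
facet normal 0.138 0.024 0.990
outer loop
vertex 0.961 -1.542 0.906
vertex 1.484 -1.823 0.84
vertex 1.557 -1.047 0.811
endloop
endfacet
facet normal -0.140 -0.025 -0.990
outer loop
vertex 1.229 -1.868 -0.981
vertex 1.303 -1.093 -1.011
vertex 1.794 -1.696 -1.065
endloop
endfacet
facet normal 0.289 -0.957 -0.017
outer loop
vertex 1.229 -1.868 -0.981
vertex 1.794 -1.696 -1.065
vertex 1.484 -1.823 0.84
endloop
endfacet
facet normal 0.289 -0.957 -0.017
outer loop
vertex 1.484 -1.823 0.84
vertex 1.794 -1.696 -1.065
vertex 2.049 -1.651 0.757
endloop
endfacet
facet normal 0.138 0.024 0.990
outer loop
vertex 1.484 -1.823 0.84
vertex 2.049 -1.651 0.757
vertex 1.557 -1.047 0.811
endloop
endfacet

endsolid


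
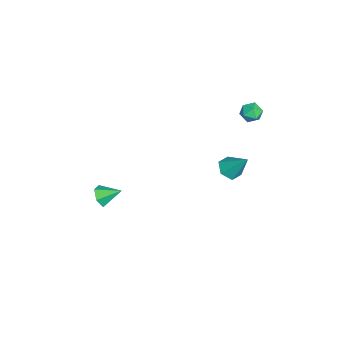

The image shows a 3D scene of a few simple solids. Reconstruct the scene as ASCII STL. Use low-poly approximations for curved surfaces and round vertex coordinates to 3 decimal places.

solid 
facet normal -0.289 -0.564 -0.774
outer loop
vertex 0.697 3.177 1.268
vertex 0.081 3.025 1.609
vertex 0.121 3.599 1.176
endloop
endfacet
facet normal 0.595 0.748 -0.293
outer loop
vertex 0.697 3.177 1.268
vertex 0.121 3.599 1.176
vertex 0.539 3.915 2.831
endloop
endfacet
facet normal -0.290 -0.563 -0.774
outer loop
vertex 0.121 3.599 1.176
vertex 0.081 3.025 1.609
vertex -0.495 3.448 1.517
endloop
endfacet
facet normal -0.292 0.950 -0.108
outer loop
vertex 0.121 3.599 1.176
vertex -0.495 3.448 1.517
vertex 0.539 3.915 2.831
endloop
endfacet
facet normal -0.289 -0.563 -0.774
outer loop
vertex -0.495 3.448 1.517
vertex 0.081 3.025 1.609
vertex -0.535 2.874 1.949
endloop
endfacet
facet normal -0.782 0.409 0.470
outer loop
vertex -0.495 3.448 1.517
vertex -0.535 2.874 1.949
vertex 0.539 3.915 2.831
endloop
endfacet
facet normal -0.289 -0.563 -0.774
outer loop
vertex -0.535 2.874 1.949
vertex 0.081 3.025 1.609
vertex 0.041 2.451 2.041
endloop
endfacet
facet normal -0.383 -0.334 0.861
outer loop
vertex -0.535 2.874 1.949
vertex 0.041 2.451 2.041
vertex 0.539 3.915 2.831
endloop
endfacet
facet normal -0.289 -0.563 -0.775
outer loop
vertex 0.041 2.451 2.041
vertex 0.081 3.025 1.609
vertex 0.657 2.603 1.701
endloop
endfacet
facet normal 0.505 -0.537 0.676
outer loop
vertex 0.041 2.451 2.041
vertex 0.657 2.603 1.701
vertex 0.539 3.915 2.831
endloop
endfacet
facet normal -0.289 -0.564 -0.774
outer loop
vertex 0.657 2.603 1.701
vertex 0.081 3.025 1.609
vertex 0.697 3.177 1.268
endloop
endfacet
facet normal 0.995 0.005 0.098
outer loop
vertex 0.657 2.603 1.701
vertex 0.697 3.177 1.268
vertex 0.539 3.915 2.831
endloop
endfacet
facet normal -0.248 0.929 -0.274
outer loop
vertex -3.379 4.304 2.494
vertex -3.972 4.231 2.782
vertex -3.461 4.47 3.13
endloop
endfacet
facet normal 0.456 0.874 -0.169
outer loop
vertex -3.379 4.304 2.494
vertex -3.461 4.47 3.13
vertex -2.915 4.148 2.94
endloop
endfacet
facet normal 0.706 0.367 -0.606
outer loop
vertex -3.379 4.304 2.494
vertex -2.915 4.148 2.94
vertex -3.087 3.71 2.474
endloop
endfacet
facet normal 0.154 0.109 -0.982
outer loop
vertex -3.379 4.304 2.494
vertex -3.087 3.71 2.474
vertex -3.74 3.761 2.377
endloop
endfacet
facet normal -0.434 0.456 -0.777
outer loop
vertex -3.379 4.304 2.494
vertex -3.74 3.761 2.377
vertex -3.972 4.231 2.782
endloop
endfacet
facet normal 0.562 0.657 0.502
outer loop
vertex -2.915 4.148 2.94
vertex -3.461 4.47 3.13
vertex -3.22 3.979 3.503
endloop
endfacet
facet normal -0.576 0.747 0.332
outer loop
vertex -3.461 4.47 3.13
vertex -3.972 4.231 2.782
vertex -3.873 4.03 3.406
endloop
endfacet
facet normal -0.877 -0.019 -0.481
outer loop
vertex -3.972 4.231 2.782
vertex -3.74 3.761 2.377
vertex -4.045 3.592 2.94
endloop
endfacet
facet normal 0.075 -0.580 -0.811
outer loop
vertex -3.74 3.761 2.377
vertex -3.087 3.71 2.474
vertex -3.499 3.27 2.75
endloop
endfacet
facet normal 0.965 -0.161 -0.205
outer loop
vertex -3.087 3.71 2.474
vertex -2.915 4.148 2.94
vertex -2.988 3.509 3.098
endloop
endfacet
facet normal -0.154 -0.109 0.982
outer loop
vertex -3.581 3.436 3.386
vertex -3.22 3.979 3.503
vertex -3.873 4.03 3.406
endloop
endfacet
facet normal -0.706 -0.367 0.606
outer loop
vertex -3.581 3.436 3.386
vertex -3.873 4.03 3.406
vertex -4.045 3.592 2.94
endloop
endfacet
facet normal -0.456 -0.874 0.169
outer loop
vertex -3.581 3.436 3.386
vertex -4.045 3.592 2.94
vertex -3.499 3.27 2.75
endloop
endfacet
facet normal 0.248 -0.929 0.274
outer loop
vertex -3.581 3.436 3.386
vertex -3.499 3.27 2.75
vertex -2.988 3.509 3.098
endloop
endfacet
facet normal 0.434 -0.456 0.777
outer loop
vertex -3.581 3.436 3.386
vertex -2.988 3.509 3.098
vertex -3.22 3.979 3.503
endloop
endfacet
facet normal -0.075 0.580 0.811
outer loop
vertex -3.873 4.03 3.406
vertex -3.22 3.979 3.503
vertex -3.461 4.47 3.13
endloop
endfacet
facet normal -0.965 0.161 0.205
outer loop
vertex -4.045 3.592 2.94
vertex -3.873 4.03 3.406
vertex -3.972 4.231 2.782
endloop
endfacet
facet normal -0.562 -0.657 -0.502
outer loop
vertex -3.499 3.27 2.75
vertex -4.045 3.592 2.94
vertex -3.74 3.761 2.377
endloop
endfacet
facet normal 0.576 -0.747 -0.332
outer loop
vertex -2.988 3.509 3.098
vertex -3.499 3.27 2.75
vertex -3.087 3.71 2.474
endloop
endfacet
facet normal 0.877 0.019 0.481
outer loop
vertex -3.22 3.979 3.503
vertex -2.988 3.509 3.098
vertex -2.915 4.148 2.94
endloop
endfacet
facet normal -0.028 -0.878 -0.478
outer loop
vertex -1.376 -3.586 -3.678
vertex -1.948 -3.765 -3.316
vertex -2.011 -3.43 -3.928
endloop
endfacet
facet normal 0.390 0.765 -0.512
outer loop
vertex -1.376 -3.586 -3.678
vertex -2.011 -3.43 -3.928
vertex -1.912 -2.675 -2.724
endloop
endfacet
facet normal -0.030 -0.878 -0.478
outer loop
vertex -2.011 -3.43 -3.928
vertex -1.948 -3.765 -3.316
vertex -2.583 -3.608 -3.565
endloop
endfacet
facet normal -0.505 0.749 -0.428
outer loop
vertex -2.011 -3.43 -3.928
vertex -2.583 -3.608 -3.565
vertex -1.912 -2.675 -2.724
endloop
endfacet
facet normal -0.029 -0.878 -0.478
outer loop
vertex -2.583 -3.608 -3.565
vertex -1.948 -3.765 -3.316
vertex -2.52 -3.943 -2.954
endloop
endfacet
facet normal -0.882 0.370 0.294
outer loop
vertex -2.583 -3.608 -3.565
vertex -2.52 -3.943 -2.954
vertex -1.912 -2.675 -2.724
endloop
endfacet
facet normal -0.028 -0.879 -0.477
outer loop
vertex -2.52 -3.943 -2.954
vertex -1.948 -3.765 -3.316
vertex -1.885 -4.099 -2.704
endloop
endfacet
facet normal -0.365 0.006 0.931
outer loop
vertex -2.52 -3.943 -2.954
vertex -1.885 -4.099 -2.704
vertex -1.912 -2.675 -2.724
endloop
endfacet
facet normal -0.029 -0.879 -0.477
outer loop
vertex -1.885 -4.099 -2.704
vertex -1.948 -3.765 -3.316
vertex -1.313 -3.921 -3.067
endloop
endfacet
facet normal 0.531 0.022 0.847
outer loop
vertex -1.885 -4.099 -2.704
vertex -1.313 -3.921 -3.067
vertex -1.912 -2.675 -2.724
endloop
endfacet
facet normal -0.028 -0.878 -0.478
outer loop
vertex -1.313 -3.921 -3.067
vertex -1.948 -3.765 -3.316
vertex -1.376 -3.586 -3.678
endloop
endfacet
facet normal 0.907 0.401 0.126
outer loop
vertex -1.313 -3.921 -3.067
vertex -1.376 -3.586 -3.678
vertex -1.912 -2.675 -2.724
endloop
endfacet

endsolid


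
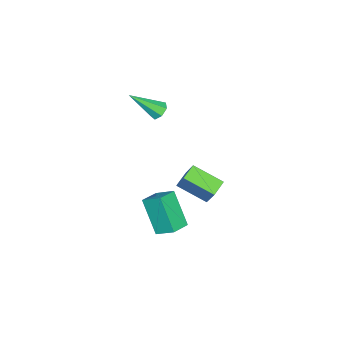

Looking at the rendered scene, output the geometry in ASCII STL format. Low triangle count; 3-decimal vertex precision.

solid 
facet normal -0.311 -0.485 0.817
outer loop
vertex 2.322 -0.066 -0.474
vertex 1.289 0.183 -0.72
vertex 2.233 -1.037 -1.084
endloop
endfacet
facet normal 0.947 -0.228 0.225
outer loop
vertex 2.871 -0.043 -2.76
vertex 2.322 -0.066 -0.474
vertex 2.233 -1.037 -1.084
endloop
endfacet
facet normal -0.311 -0.485 0.817
outer loop
vertex 2.233 -1.037 -1.084
vertex 1.289 0.183 -0.72
vertex 1.2 -0.788 -1.33
endloop
endfacet
facet normal -0.077 -0.844 -0.530
outer loop
vertex 1.2 -0.788 -1.33
vertex 2.871 -0.043 -2.76
vertex 2.233 -1.037 -1.084
endloop
endfacet
facet normal 0.077 0.844 0.530
outer loop
vertex 2.322 -0.066 -0.474
vertex 1.927 1.177 -2.396
vertex 1.289 0.183 -0.72
endloop
endfacet
facet normal 0.947 -0.228 0.225
outer loop
vertex 2.96 0.928 -2.15
vertex 2.322 -0.066 -0.474
vertex 2.871 -0.043 -2.76
endloop
endfacet
facet normal 0.077 0.844 0.530
outer loop
vertex 2.96 0.928 -2.15
vertex 1.927 1.177 -2.396
vertex 2.322 -0.066 -0.474
endloop
endfacet
facet normal -0.947 0.228 -0.225
outer loop
vertex 1.289 0.183 -0.72
vertex 1.927 1.177 -2.396
vertex 1.2 -0.788 -1.33
endloop
endfacet
facet normal -0.077 -0.844 -0.530
outer loop
vertex 1.838 0.206 -3.006
vertex 2.871 -0.043 -2.76
vertex 1.2 -0.788 -1.33
endloop
endfacet
facet normal -0.947 0.228 -0.225
outer loop
vertex 1.2 -0.788 -1.33
vertex 1.927 1.177 -2.396
vertex 1.838 0.206 -3.006
endloop
endfacet
facet normal 0.311 0.485 -0.817
outer loop
vertex 1.838 0.206 -3.006
vertex 2.96 0.928 -2.15
vertex 2.871 -0.043 -2.76
endloop
endfacet
facet normal 0.311 0.485 -0.817
outer loop
vertex 1.927 1.177 -2.396
vertex 2.96 0.928 -2.15
vertex 1.838 0.206 -3.006
endloop
endfacet
facet normal -0.385 0.628 -0.676
outer loop
vertex -2.332 -2.078 1.294
vertex -2.786 -2.432 1.224
vertex -2.724 -1.992 1.597
endloop
endfacet
facet normal 0.575 0.576 0.581
outer loop
vertex -2.332 -2.078 1.294
vertex -2.724 -1.992 1.597
vertex -2.014 -3.688 2.576
endloop
endfacet
facet normal -0.387 0.627 -0.676
outer loop
vertex -2.724 -1.992 1.597
vertex -2.786 -2.432 1.224
vertex -3.163 -2.238 1.62
endloop
endfacet
facet normal -0.194 0.428 0.883
outer loop
vertex -2.724 -1.992 1.597
vertex -3.163 -2.238 1.62
vertex -2.014 -3.688 2.576
endloop
endfacet
facet normal -0.386 0.628 -0.675
outer loop
vertex -3.163 -2.238 1.62
vertex -2.786 -2.432 1.224
vertex -3.318 -2.629 1.345
endloop
endfacet
facet normal -0.744 -0.162 0.649
outer loop
vertex -3.163 -2.238 1.62
vertex -3.318 -2.629 1.345
vertex -2.014 -3.688 2.576
endloop
endfacet
facet normal -0.386 0.627 -0.677
outer loop
vertex -3.318 -2.629 1.345
vertex -2.786 -2.432 1.224
vertex -3.072 -2.873 0.979
endloop
endfacet
facet normal -0.660 -0.749 0.055
outer loop
vertex -3.318 -2.629 1.345
vertex -3.072 -2.873 0.979
vertex -2.014 -3.688 2.576
endloop
endfacet
facet normal -0.388 0.627 -0.676
outer loop
vertex -3.072 -2.873 0.979
vertex -2.786 -2.432 1.224
vertex -2.611 -2.784 0.797
endloop
endfacet
facet normal -0.006 -0.892 -0.451
outer loop
vertex -3.072 -2.873 0.979
vertex -2.611 -2.784 0.797
vertex -2.014 -3.688 2.576
endloop
endfacet
facet normal -0.386 0.628 -0.676
outer loop
vertex -2.611 -2.784 0.797
vertex -2.786 -2.432 1.224
vertex -2.282 -2.43 0.938
endloop
endfacet
facet normal 0.728 -0.481 -0.489
outer loop
vertex -2.611 -2.784 0.797
vertex -2.282 -2.43 0.938
vertex -2.014 -3.688 2.576
endloop
endfacet
facet normal -0.386 0.628 -0.675
outer loop
vertex -2.282 -2.43 0.938
vertex -2.786 -2.432 1.224
vertex -2.332 -2.078 1.294
endloop
endfacet
facet normal 0.985 0.170 -0.030
outer loop
vertex -2.282 -2.43 0.938
vertex -2.332 -2.078 1.294
vertex -2.014 -3.688 2.576
endloop
endfacet
facet normal -0.339 -0.416 -0.844
outer loop
vertex 3.334 1.683 2.897
vertex 3.277 3.144 2.2
vertex 4.152 1.582 2.618
endloop
endfacet
facet normal 0.036 -0.902 0.431
outer loop
vertex 4.603 2.136 3.74
vertex 3.334 1.683 2.897
vertex 4.152 1.582 2.618
endloop
endfacet
facet normal -0.339 -0.416 -0.844
outer loop
vertex 4.152 1.582 2.618
vertex 3.277 3.144 2.2
vertex 4.095 3.043 1.921
endloop
endfacet
facet normal 0.940 -0.116 -0.320
outer loop
vertex 4.095 3.043 1.921
vertex 4.603 2.136 3.74
vertex 4.152 1.582 2.618
endloop
endfacet
facet normal -0.940 0.116 0.320
outer loop
vertex 3.334 1.683 2.897
vertex 3.728 3.698 3.322
vertex 3.277 3.144 2.2
endloop
endfacet
facet normal 0.036 -0.902 0.431
outer loop
vertex 3.785 2.237 4.019
vertex 3.334 1.683 2.897
vertex 4.603 2.136 3.74
endloop
endfacet
facet normal -0.940 0.116 0.320
outer loop
vertex 3.785 2.237 4.019
vertex 3.728 3.698 3.322
vertex 3.334 1.683 2.897
endloop
endfacet
facet normal -0.036 0.902 -0.431
outer loop
vertex 3.277 3.144 2.2
vertex 3.728 3.698 3.322
vertex 4.095 3.043 1.921
endloop
endfacet
facet normal 0.940 -0.116 -0.320
outer loop
vertex 4.546 3.597 3.043
vertex 4.603 2.136 3.74
vertex 4.095 3.043 1.921
endloop
endfacet
facet normal -0.036 0.902 -0.431
outer loop
vertex 4.095 3.043 1.921
vertex 3.728 3.698 3.322
vertex 4.546 3.597 3.043
endloop
endfacet
facet normal 0.339 0.416 0.844
outer loop
vertex 4.546 3.597 3.043
vertex 3.785 2.237 4.019
vertex 4.603 2.136 3.74
endloop
endfacet
facet normal 0.339 0.416 0.844
outer loop
vertex 3.728 3.698 3.322
vertex 3.785 2.237 4.019
vertex 4.546 3.597 3.043
endloop
endfacet

endsolid


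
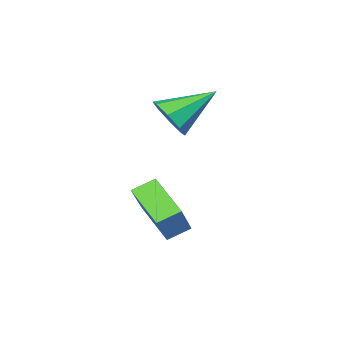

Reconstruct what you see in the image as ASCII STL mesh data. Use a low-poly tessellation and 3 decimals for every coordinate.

solid 
facet normal -0.551 -0.406 -0.729
outer loop
vertex 1.482 0.933 -1.553
vertex 1.616 2.509 -2.533
vertex 2.321 0.587 -1.995
endloop
endfacet
facet normal -0.072 -0.847 0.526
outer loop
vertex 3.524 1.471 -0.407
vertex 1.482 0.933 -1.553
vertex 2.321 0.587 -1.995
endloop
endfacet
facet normal -0.552 -0.406 -0.728
outer loop
vertex 2.321 0.587 -1.995
vertex 1.616 2.509 -2.533
vertex 2.455 2.162 -2.975
endloop
endfacet
facet normal 0.831 -0.343 -0.438
outer loop
vertex 2.455 2.162 -2.975
vertex 3.524 1.471 -0.407
vertex 2.321 0.587 -1.995
endloop
endfacet
facet normal -0.831 0.343 0.438
outer loop
vertex 1.482 0.933 -1.553
vertex 2.819 3.393 -0.945
vertex 1.616 2.509 -2.533
endloop
endfacet
facet normal -0.073 -0.847 0.527
outer loop
vertex 2.685 1.818 0.035
vertex 1.482 0.933 -1.553
vertex 3.524 1.471 -0.407
endloop
endfacet
facet normal -0.831 0.343 0.438
outer loop
vertex 2.685 1.818 0.035
vertex 2.819 3.393 -0.945
vertex 1.482 0.933 -1.553
endloop
endfacet
facet normal 0.073 0.847 -0.527
outer loop
vertex 1.616 2.509 -2.533
vertex 2.819 3.393 -0.945
vertex 2.455 2.162 -2.975
endloop
endfacet
facet normal 0.831 -0.343 -0.438
outer loop
vertex 3.658 3.047 -1.387
vertex 3.524 1.471 -0.407
vertex 2.455 2.162 -2.975
endloop
endfacet
facet normal 0.072 0.847 -0.527
outer loop
vertex 2.455 2.162 -2.975
vertex 2.819 3.393 -0.945
vertex 3.658 3.047 -1.387
endloop
endfacet
facet normal 0.552 0.406 0.728
outer loop
vertex 3.658 3.047 -1.387
vertex 2.685 1.818 0.035
vertex 3.524 1.471 -0.407
endloop
endfacet
facet normal 0.551 0.406 0.729
outer loop
vertex 2.819 3.393 -0.945
vertex 2.685 1.818 0.035
vertex 3.658 3.047 -1.387
endloop
endfacet
facet normal 0.801 -0.296 -0.520
outer loop
vertex 1.206 0.074 2.748
vertex 0.685 0.139 1.908
vertex 1.253 0.76 2.43
endloop
endfacet
facet normal 0.236 0.395 0.888
outer loop
vertex 1.206 0.074 2.748
vertex 1.253 0.76 2.43
vertex -1.045 0.781 3.032
endloop
endfacet
facet normal 0.802 -0.297 -0.519
outer loop
vertex 1.253 0.76 2.43
vertex 0.685 0.139 1.908
vertex 0.968 1.082 1.806
endloop
endfacet
facet normal 0.116 0.903 0.413
outer loop
vertex 1.253 0.76 2.43
vertex 0.968 1.082 1.806
vertex -1.045 0.781 3.032
endloop
endfacet
facet normal 0.801 -0.297 -0.520
outer loop
vertex 0.968 1.082 1.806
vertex 0.685 0.139 1.908
vertex 0.517 0.852 1.243
endloop
endfacet
facet normal -0.254 0.949 -0.184
outer loop
vertex 0.968 1.082 1.806
vertex 0.517 0.852 1.243
vertex -1.045 0.781 3.032
endloop
endfacet
facet normal 0.801 -0.297 -0.521
outer loop
vertex 0.517 0.852 1.243
vertex 0.685 0.139 1.908
vertex 0.164 0.205 1.069
endloop
endfacet
facet normal -0.659 0.508 -0.555
outer loop
vertex 0.517 0.852 1.243
vertex 0.164 0.205 1.069
vertex -1.045 0.781 3.032
endloop
endfacet
facet normal 0.800 -0.297 -0.520
outer loop
vertex 0.164 0.205 1.069
vertex 0.685 0.139 1.908
vertex 0.116 -0.481 1.387
endloop
endfacet
facet normal -0.861 -0.163 -0.482
outer loop
vertex 0.164 0.205 1.069
vertex 0.116 -0.481 1.387
vertex -1.045 0.781 3.032
endloop
endfacet
facet normal 0.800 -0.297 -0.521
outer loop
vertex 0.116 -0.481 1.387
vertex 0.685 0.139 1.908
vertex 0.402 -0.804 2.011
endloop
endfacet
facet normal -0.741 -0.671 -0.008
outer loop
vertex 0.116 -0.481 1.387
vertex 0.402 -0.804 2.011
vertex -1.045 0.781 3.032
endloop
endfacet
facet normal 0.801 -0.297 -0.520
outer loop
vertex 0.402 -0.804 2.011
vertex 0.685 0.139 1.908
vertex 0.853 -0.574 2.574
endloop
endfacet
facet normal -0.370 -0.718 0.590
outer loop
vertex 0.402 -0.804 2.011
vertex 0.853 -0.574 2.574
vertex -1.045 0.781 3.032
endloop
endfacet
facet normal 0.801 -0.297 -0.520
outer loop
vertex 0.853 -0.574 2.574
vertex 0.685 0.139 1.908
vertex 1.206 0.074 2.748
endloop
endfacet
facet normal 0.034 -0.277 0.960
outer loop
vertex 0.853 -0.574 2.574
vertex 1.206 0.074 2.748
vertex -1.045 0.781 3.032
endloop
endfacet

endsolid


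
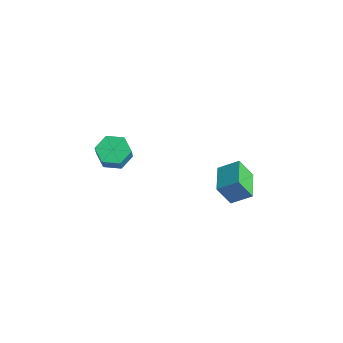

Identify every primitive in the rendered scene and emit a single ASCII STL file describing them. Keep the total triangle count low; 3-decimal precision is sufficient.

solid 
facet normal -0.779 0.626 0.049
outer loop
vertex 1.98 2.819 1.651
vertex 2.772 3.746 2.397
vertex 2.434 3.487 0.339
endloop
endfacet
facet normal -0.554 -0.649 -0.522
outer loop
vertex 3.968 2.254 0.243
vertex 1.98 2.819 1.651
vertex 2.434 3.487 0.339
endloop
endfacet
facet normal -0.779 0.626 0.049
outer loop
vertex 2.434 3.487 0.339
vertex 2.772 3.746 2.397
vertex 3.226 4.414 1.086
endloop
endfacet
facet normal 0.295 0.434 -0.851
outer loop
vertex 3.226 4.414 1.086
vertex 3.968 2.254 0.243
vertex 2.434 3.487 0.339
endloop
endfacet
facet normal -0.295 -0.433 0.852
outer loop
vertex 1.98 2.819 1.651
vertex 4.306 2.513 2.301
vertex 2.772 3.746 2.397
endloop
endfacet
facet normal -0.554 -0.648 -0.522
outer loop
vertex 3.514 1.586 1.554
vertex 1.98 2.819 1.651
vertex 3.968 2.254 0.243
endloop
endfacet
facet normal -0.295 -0.434 0.851
outer loop
vertex 3.514 1.586 1.554
vertex 4.306 2.513 2.301
vertex 1.98 2.819 1.651
endloop
endfacet
facet normal 0.554 0.648 0.522
outer loop
vertex 2.772 3.746 2.397
vertex 4.306 2.513 2.301
vertex 3.226 4.414 1.086
endloop
endfacet
facet normal 0.295 0.434 -0.852
outer loop
vertex 4.76 3.181 0.989
vertex 3.968 2.254 0.243
vertex 3.226 4.414 1.086
endloop
endfacet
facet normal 0.554 0.648 0.522
outer loop
vertex 3.226 4.414 1.086
vertex 4.306 2.513 2.301
vertex 4.76 3.181 0.989
endloop
endfacet
facet normal 0.779 -0.626 -0.049
outer loop
vertex 4.76 3.181 0.989
vertex 3.514 1.586 1.554
vertex 3.968 2.254 0.243
endloop
endfacet
facet normal 0.779 -0.626 -0.049
outer loop
vertex 4.306 2.513 2.301
vertex 3.514 1.586 1.554
vertex 4.76 3.181 0.989
endloop
endfacet
facet normal -0.408 0.336 -0.849
outer loop
vertex -3.175 0.53 0.115
vertex -3.904 -0.265 0.151
vertex -4.114 0.682 0.626
endloop
endfacet
facet normal 0.278 0.932 0.234
outer loop
vertex -3.175 0.53 0.115
vertex -4.114 0.682 0.626
vertex -2.627 0.081 1.252
endloop
endfacet
facet normal 0.278 0.932 0.235
outer loop
vertex -2.627 0.081 1.252
vertex -4.114 0.682 0.626
vertex -3.566 0.232 1.764
endloop
endfacet
facet normal 0.409 -0.335 0.849
outer loop
vertex -2.627 0.081 1.252
vertex -3.566 0.232 1.764
vertex -3.356 -0.715 1.289
endloop
endfacet
facet normal -0.409 0.335 -0.849
outer loop
vertex -4.114 0.682 0.626
vertex -3.904 -0.265 0.151
vertex -4.843 -0.114 0.663
endloop
endfacet
facet normal -0.614 0.587 0.528
outer loop
vertex -4.114 0.682 0.626
vertex -4.843 -0.114 0.663
vertex -3.566 0.232 1.764
endloop
endfacet
facet normal -0.614 0.587 0.528
outer loop
vertex -3.566 0.232 1.764
vertex -4.843 -0.114 0.663
vertex -4.295 -0.563 1.8
endloop
endfacet
facet normal 0.408 -0.336 0.849
outer loop
vertex -3.566 0.232 1.764
vertex -4.295 -0.563 1.8
vertex -3.356 -0.715 1.289
endloop
endfacet
facet normal -0.409 0.335 -0.849
outer loop
vertex -4.843 -0.114 0.663
vertex -3.904 -0.265 0.151
vertex -4.633 -1.061 0.188
endloop
endfacet
facet normal -0.892 -0.345 0.293
outer loop
vertex -4.843 -0.114 0.663
vertex -4.633 -1.061 0.188
vertex -4.295 -0.563 1.8
endloop
endfacet
facet normal -0.892 -0.345 0.293
outer loop
vertex -4.295 -0.563 1.8
vertex -4.633 -1.061 0.188
vertex -4.085 -1.51 1.325
endloop
endfacet
facet normal 0.408 -0.336 0.849
outer loop
vertex -4.295 -0.563 1.8
vertex -4.085 -1.51 1.325
vertex -3.356 -0.715 1.289
endloop
endfacet
facet normal -0.409 0.335 -0.849
outer loop
vertex -4.633 -1.061 0.188
vertex -3.904 -0.265 0.151
vertex -3.694 -1.212 -0.324
endloop
endfacet
facet normal -0.278 -0.932 -0.234
outer loop
vertex -4.633 -1.061 0.188
vertex -3.694 -1.212 -0.324
vertex -4.085 -1.51 1.325
endloop
endfacet
facet normal -0.278 -0.931 -0.234
outer loop
vertex -4.085 -1.51 1.325
vertex -3.694 -1.212 -0.324
vertex -3.146 -1.662 0.814
endloop
endfacet
facet normal 0.408 -0.336 0.849
outer loop
vertex -4.085 -1.51 1.325
vertex -3.146 -1.662 0.814
vertex -3.356 -0.715 1.289
endloop
endfacet
facet normal -0.408 0.336 -0.849
outer loop
vertex -3.694 -1.212 -0.324
vertex -3.904 -0.265 0.151
vertex -2.965 -0.417 -0.36
endloop
endfacet
facet normal 0.614 -0.587 -0.528
outer loop
vertex -3.694 -1.212 -0.324
vertex -2.965 -0.417 -0.36
vertex -3.146 -1.662 0.814
endloop
endfacet
facet normal 0.614 -0.587 -0.528
outer loop
vertex -3.146 -1.662 0.814
vertex -2.965 -0.417 -0.36
vertex -2.417 -0.866 0.777
endloop
endfacet
facet normal 0.409 -0.335 0.849
outer loop
vertex -3.146 -1.662 0.814
vertex -2.417 -0.866 0.777
vertex -3.356 -0.715 1.289
endloop
endfacet
facet normal -0.408 0.336 -0.849
outer loop
vertex -2.965 -0.417 -0.36
vertex -3.904 -0.265 0.151
vertex -3.175 0.53 0.115
endloop
endfacet
facet normal 0.892 0.345 -0.293
outer loop
vertex -2.965 -0.417 -0.36
vertex -3.175 0.53 0.115
vertex -2.417 -0.866 0.777
endloop
endfacet
facet normal 0.892 0.345 -0.293
outer loop
vertex -2.417 -0.866 0.777
vertex -3.175 0.53 0.115
vertex -2.627 0.081 1.252
endloop
endfacet
facet normal 0.409 -0.335 0.849
outer loop
vertex -2.417 -0.866 0.777
vertex -2.627 0.081 1.252
vertex -3.356 -0.715 1.289
endloop
endfacet

endsolid


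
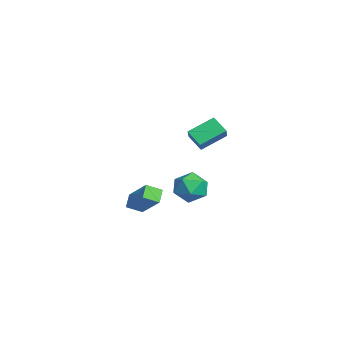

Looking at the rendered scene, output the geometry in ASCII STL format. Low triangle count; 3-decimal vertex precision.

solid 
facet normal -0.672 0.607 0.424
outer loop
vertex 1.636 2.805 -0.644
vertex 2.224 2.777 0.327
vertex 2.451 3.572 -0.451
endloop
endfacet
facet normal -0.623 0.732 -0.277
outer loop
vertex 1.636 2.805 -0.644
vertex 2.451 3.572 -0.451
vertex 2.349 3.097 -1.478
endloop
endfacet
facet normal -0.775 0.124 -0.619
outer loop
vertex 1.636 2.805 -0.644
vertex 2.349 3.097 -1.478
vertex 2.059 2.009 -1.333
endloop
endfacet
facet normal -0.918 -0.375 -0.130
outer loop
vertex 1.636 2.805 -0.644
vertex 2.059 2.009 -1.333
vertex 1.982 1.811 -0.218
endloop
endfacet
facet normal -0.854 -0.077 0.515
outer loop
vertex 1.636 2.805 -0.644
vertex 1.982 1.811 -0.218
vertex 2.224 2.777 0.327
endloop
endfacet
facet normal 0.054 0.904 -0.424
outer loop
vertex 2.349 3.097 -1.478
vertex 2.451 3.572 -0.451
vertex 3.378 3.249 -1.022
endloop
endfacet
facet normal -0.024 0.703 0.711
outer loop
vertex 2.451 3.572 -0.451
vertex 2.224 2.777 0.327
vertex 3.301 3.051 0.093
endloop
endfacet
facet normal -0.320 -0.403 0.857
outer loop
vertex 2.224 2.777 0.327
vertex 1.982 1.811 -0.218
vertex 3.011 1.963 0.238
endloop
endfacet
facet normal -0.424 -0.886 -0.187
outer loop
vertex 1.982 1.811 -0.218
vertex 2.059 2.009 -1.333
vertex 2.909 1.488 -0.789
endloop
endfacet
facet normal -0.192 -0.079 -0.978
outer loop
vertex 2.059 2.009 -1.333
vertex 2.349 3.097 -1.478
vertex 3.136 2.283 -1.567
endloop
endfacet
facet normal 0.918 0.375 0.130
outer loop
vertex 3.724 2.255 -0.596
vertex 3.378 3.249 -1.022
vertex 3.301 3.051 0.093
endloop
endfacet
facet normal 0.775 -0.124 0.619
outer loop
vertex 3.724 2.255 -0.596
vertex 3.301 3.051 0.093
vertex 3.011 1.963 0.238
endloop
endfacet
facet normal 0.623 -0.732 0.277
outer loop
vertex 3.724 2.255 -0.596
vertex 3.011 1.963 0.238
vertex 2.909 1.488 -0.789
endloop
endfacet
facet normal 0.672 -0.607 -0.424
outer loop
vertex 3.724 2.255 -0.596
vertex 2.909 1.488 -0.789
vertex 3.136 2.283 -1.567
endloop
endfacet
facet normal 0.854 0.077 -0.515
outer loop
vertex 3.724 2.255 -0.596
vertex 3.136 2.283 -1.567
vertex 3.378 3.249 -1.022
endloop
endfacet
facet normal 0.424 0.886 0.187
outer loop
vertex 3.301 3.051 0.093
vertex 3.378 3.249 -1.022
vertex 2.451 3.572 -0.451
endloop
endfacet
facet normal 0.192 0.079 0.978
outer loop
vertex 3.011 1.963 0.238
vertex 3.301 3.051 0.093
vertex 2.224 2.777 0.327
endloop
endfacet
facet normal -0.054 -0.904 0.424
outer loop
vertex 2.909 1.488 -0.789
vertex 3.011 1.963 0.238
vertex 1.982 1.811 -0.218
endloop
endfacet
facet normal 0.024 -0.703 -0.711
outer loop
vertex 3.136 2.283 -1.567
vertex 2.909 1.488 -0.789
vertex 2.059 2.009 -1.333
endloop
endfacet
facet normal 0.320 0.403 -0.857
outer loop
vertex 3.378 3.249 -1.022
vertex 3.136 2.283 -1.567
vertex 2.349 3.097 -1.478
endloop
endfacet
facet normal -0.720 0.251 -0.647
outer loop
vertex 2.688 2.418 3.359
vertex 2.496 3.948 4.167
vertex 3.49 2.893 2.651
endloop
endfacet
facet normal 0.110 -0.878 -0.465
outer loop
vertex 4.404 2.572 3.473
vertex 2.688 2.418 3.359
vertex 3.49 2.893 2.651
endloop
endfacet
facet normal -0.719 0.252 -0.647
outer loop
vertex 3.49 2.893 2.651
vertex 2.496 3.948 4.167
vertex 3.299 4.422 3.459
endloop
endfacet
facet normal 0.686 0.405 -0.604
outer loop
vertex 3.299 4.422 3.459
vertex 4.404 2.572 3.473
vertex 3.49 2.893 2.651
endloop
endfacet
facet normal -0.686 -0.405 0.604
outer loop
vertex 2.688 2.418 3.359
vertex 3.41 3.627 4.989
vertex 2.496 3.948 4.167
endloop
endfacet
facet normal 0.110 -0.879 -0.464
outer loop
vertex 3.601 2.098 4.181
vertex 2.688 2.418 3.359
vertex 4.404 2.572 3.473
endloop
endfacet
facet normal -0.686 -0.405 0.604
outer loop
vertex 3.601 2.098 4.181
vertex 3.41 3.627 4.989
vertex 2.688 2.418 3.359
endloop
endfacet
facet normal -0.109 0.879 0.465
outer loop
vertex 2.496 3.948 4.167
vertex 3.41 3.627 4.989
vertex 3.299 4.422 3.459
endloop
endfacet
facet normal 0.686 0.405 -0.604
outer loop
vertex 4.212 4.102 4.281
vertex 4.404 2.572 3.473
vertex 3.299 4.422 3.459
endloop
endfacet
facet normal -0.110 0.879 0.465
outer loop
vertex 3.299 4.422 3.459
vertex 3.41 3.627 4.989
vertex 4.212 4.102 4.281
endloop
endfacet
facet normal 0.719 -0.252 0.647
outer loop
vertex 4.212 4.102 4.281
vertex 3.601 2.098 4.181
vertex 4.404 2.572 3.473
endloop
endfacet
facet normal 0.720 -0.252 0.647
outer loop
vertex 3.41 3.627 4.989
vertex 3.601 2.098 4.181
vertex 4.212 4.102 4.281
endloop
endfacet
facet normal -0.721 0.366 0.588
outer loop
vertex -0.713 0.834 -1.853
vertex -0.633 1.79 -2.35
vertex -2.222 0.204 -3.31
endloop
endfacet
facet normal -0.075 -0.885 0.460
outer loop
vertex -1.487 -0.17 -3.91
vertex -0.713 0.834 -1.853
vertex -2.222 0.204 -3.31
endloop
endfacet
facet normal -0.721 0.366 0.588
outer loop
vertex -2.222 0.204 -3.31
vertex -0.633 1.79 -2.35
vertex -2.142 1.159 -3.807
endloop
endfacet
facet normal -0.689 -0.288 -0.665
outer loop
vertex -2.142 1.159 -3.807
vertex -1.487 -0.17 -3.91
vertex -2.222 0.204 -3.31
endloop
endfacet
facet normal 0.689 0.288 0.665
outer loop
vertex -0.713 0.834 -1.853
vertex 0.102 1.416 -2.95
vertex -0.633 1.79 -2.35
endloop
endfacet
facet normal -0.074 -0.885 0.460
outer loop
vertex 0.022 0.461 -2.453
vertex -0.713 0.834 -1.853
vertex -1.487 -0.17 -3.91
endloop
endfacet
facet normal 0.689 0.288 0.665
outer loop
vertex 0.022 0.461 -2.453
vertex 0.102 1.416 -2.95
vertex -0.713 0.834 -1.853
endloop
endfacet
facet normal 0.074 0.885 -0.460
outer loop
vertex -0.633 1.79 -2.35
vertex 0.102 1.416 -2.95
vertex -2.142 1.159 -3.807
endloop
endfacet
facet normal -0.689 -0.288 -0.665
outer loop
vertex -1.407 0.786 -4.407
vertex -1.487 -0.17 -3.91
vertex -2.142 1.159 -3.807
endloop
endfacet
facet normal 0.074 0.885 -0.459
outer loop
vertex -2.142 1.159 -3.807
vertex 0.102 1.416 -2.95
vertex -1.407 0.786 -4.407
endloop
endfacet
facet normal 0.721 -0.366 -0.588
outer loop
vertex -1.407 0.786 -4.407
vertex 0.022 0.461 -2.453
vertex -1.487 -0.17 -3.91
endloop
endfacet
facet normal 0.721 -0.366 -0.588
outer loop
vertex 0.102 1.416 -2.95
vertex 0.022 0.461 -2.453
vertex -1.407 0.786 -4.407
endloop
endfacet

endsolid


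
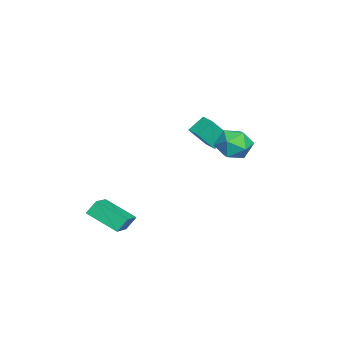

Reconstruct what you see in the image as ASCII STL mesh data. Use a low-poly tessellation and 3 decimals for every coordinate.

solid 
facet normal 0.273 0.907 -0.321
outer loop
vertex 3.984 3.925 2.702
vertex 3.502 4.39 3.606
vertex 4.582 4.078 3.643
endloop
endfacet
facet normal 0.738 0.410 -0.536
outer loop
vertex 3.984 3.925 2.702
vertex 4.582 4.078 3.643
vertex 4.688 3.122 3.058
endloop
endfacet
facet normal 0.381 -0.074 -0.921
outer loop
vertex 3.984 3.925 2.702
vertex 4.688 3.122 3.058
vertex 3.673 2.845 2.66
endloop
endfacet
facet normal -0.303 0.124 -0.945
outer loop
vertex 3.984 3.925 2.702
vertex 3.673 2.845 2.66
vertex 2.94 3.628 2.998
endloop
endfacet
facet normal -0.370 0.731 -0.573
outer loop
vertex 3.984 3.925 2.702
vertex 2.94 3.628 2.998
vertex 3.502 4.39 3.606
endloop
endfacet
facet normal 0.996 0.083 0.045
outer loop
vertex 4.688 3.122 3.058
vertex 4.582 4.078 3.643
vertex 4.64 3.092 4.182
endloop
endfacet
facet normal 0.243 0.887 0.392
outer loop
vertex 4.582 4.078 3.643
vertex 3.502 4.39 3.606
vertex 3.907 3.875 4.52
endloop
endfacet
facet normal -0.798 0.603 -0.018
outer loop
vertex 3.502 4.39 3.606
vertex 2.94 3.628 2.998
vertex 2.892 3.598 4.122
endloop
endfacet
facet normal -0.689 -0.378 -0.618
outer loop
vertex 2.94 3.628 2.998
vertex 3.673 2.845 2.66
vertex 2.998 2.642 3.537
endloop
endfacet
facet normal 0.418 -0.700 -0.579
outer loop
vertex 3.673 2.845 2.66
vertex 4.688 3.122 3.058
vertex 4.078 2.33 3.574
endloop
endfacet
facet normal 0.303 -0.124 0.945
outer loop
vertex 3.596 2.795 4.478
vertex 4.64 3.092 4.182
vertex 3.907 3.875 4.52
endloop
endfacet
facet normal -0.381 0.074 0.921
outer loop
vertex 3.596 2.795 4.478
vertex 3.907 3.875 4.52
vertex 2.892 3.598 4.122
endloop
endfacet
facet normal -0.738 -0.410 0.536
outer loop
vertex 3.596 2.795 4.478
vertex 2.892 3.598 4.122
vertex 2.998 2.642 3.537
endloop
endfacet
facet normal -0.273 -0.907 0.321
outer loop
vertex 3.596 2.795 4.478
vertex 2.998 2.642 3.537
vertex 4.078 2.33 3.574
endloop
endfacet
facet normal 0.370 -0.731 0.573
outer loop
vertex 3.596 2.795 4.478
vertex 4.078 2.33 3.574
vertex 4.64 3.092 4.182
endloop
endfacet
facet normal 0.689 0.378 0.618
outer loop
vertex 3.907 3.875 4.52
vertex 4.64 3.092 4.182
vertex 4.582 4.078 3.643
endloop
endfacet
facet normal -0.418 0.700 0.579
outer loop
vertex 2.892 3.598 4.122
vertex 3.907 3.875 4.52
vertex 3.502 4.39 3.606
endloop
endfacet
facet normal -0.996 -0.083 -0.045
outer loop
vertex 2.998 2.642 3.537
vertex 2.892 3.598 4.122
vertex 2.94 3.628 2.998
endloop
endfacet
facet normal -0.243 -0.887 -0.392
outer loop
vertex 4.078 2.33 3.574
vertex 2.998 2.642 3.537
vertex 3.673 2.845 2.66
endloop
endfacet
facet normal 0.798 -0.603 0.018
outer loop
vertex 4.64 3.092 4.182
vertex 4.078 2.33 3.574
vertex 4.688 3.122 3.058
endloop
endfacet
facet normal -0.304 0.518 0.799
outer loop
vertex 2.611 -4.284 -1.984
vertex 3.201 -2.454 -2.946
vertex 0.832 -4.122 -2.766
endloop
endfacet
facet normal -0.274 -0.851 0.448
outer loop
vertex 1.139 -4.646 -3.574
vertex 2.611 -4.284 -1.984
vertex 0.832 -4.122 -2.766
endloop
endfacet
facet normal -0.304 0.519 0.799
outer loop
vertex 0.832 -4.122 -2.766
vertex 3.201 -2.454 -2.946
vertex 1.422 -2.292 -3.729
endloop
endfacet
facet normal -0.912 0.083 -0.401
outer loop
vertex 1.422 -2.292 -3.729
vertex 1.139 -4.646 -3.574
vertex 0.832 -4.122 -2.766
endloop
endfacet
facet normal 0.912 -0.083 0.401
outer loop
vertex 2.611 -4.284 -1.984
vertex 3.508 -2.978 -3.754
vertex 3.201 -2.454 -2.946
endloop
endfacet
facet normal -0.275 -0.851 0.448
outer loop
vertex 2.918 -4.808 -2.791
vertex 2.611 -4.284 -1.984
vertex 1.139 -4.646 -3.574
endloop
endfacet
facet normal 0.912 -0.083 0.401
outer loop
vertex 2.918 -4.808 -2.791
vertex 3.508 -2.978 -3.754
vertex 2.611 -4.284 -1.984
endloop
endfacet
facet normal 0.275 0.851 -0.448
outer loop
vertex 3.201 -2.454 -2.946
vertex 3.508 -2.978 -3.754
vertex 1.422 -2.292 -3.729
endloop
endfacet
facet normal -0.912 0.083 -0.401
outer loop
vertex 1.729 -2.816 -4.536
vertex 1.139 -4.646 -3.574
vertex 1.422 -2.292 -3.729
endloop
endfacet
facet normal 0.274 0.851 -0.448
outer loop
vertex 1.422 -2.292 -3.729
vertex 3.508 -2.978 -3.754
vertex 1.729 -2.816 -4.536
endloop
endfacet
facet normal 0.305 -0.518 -0.799
outer loop
vertex 1.729 -2.816 -4.536
vertex 2.918 -4.808 -2.791
vertex 1.139 -4.646 -3.574
endloop
endfacet
facet normal 0.304 -0.519 -0.799
outer loop
vertex 3.508 -2.978 -3.754
vertex 2.918 -4.808 -2.791
vertex 1.729 -2.816 -4.536
endloop
endfacet
facet normal -0.367 0.515 -0.775
outer loop
vertex -3.5 1.701 0.982
vertex -2.737 2.314 1.028
vertex -2.853 0.957 0.181
endloop
endfacet
facet normal -0.778 -0.626 -0.047
outer loop
vertex -2.203 0.046 1.552
vertex -3.5 1.701 0.982
vertex -2.853 0.957 0.181
endloop
endfacet
facet normal -0.367 0.515 -0.775
outer loop
vertex -2.853 0.957 0.181
vertex -2.737 2.314 1.028
vertex -2.091 1.57 0.227
endloop
endfacet
facet normal 0.509 -0.586 -0.631
outer loop
vertex -2.091 1.57 0.227
vertex -2.203 0.046 1.552
vertex -2.853 0.957 0.181
endloop
endfacet
facet normal -0.509 0.586 0.631
outer loop
vertex -3.5 1.701 0.982
vertex -2.087 1.403 2.399
vertex -2.737 2.314 1.028
endloop
endfacet
facet normal -0.778 -0.626 -0.046
outer loop
vertex -2.849 0.79 2.353
vertex -3.5 1.701 0.982
vertex -2.203 0.046 1.552
endloop
endfacet
facet normal -0.509 0.586 0.631
outer loop
vertex -2.849 0.79 2.353
vertex -2.087 1.403 2.399
vertex -3.5 1.701 0.982
endloop
endfacet
facet normal 0.779 0.626 0.047
outer loop
vertex -2.737 2.314 1.028
vertex -2.087 1.403 2.399
vertex -2.091 1.57 0.227
endloop
endfacet
facet normal 0.509 -0.586 -0.631
outer loop
vertex -1.44 0.659 1.598
vertex -2.203 0.046 1.552
vertex -2.091 1.57 0.227
endloop
endfacet
facet normal 0.778 0.626 0.047
outer loop
vertex -2.091 1.57 0.227
vertex -2.087 1.403 2.399
vertex -1.44 0.659 1.598
endloop
endfacet
facet normal 0.367 -0.515 0.775
outer loop
vertex -1.44 0.659 1.598
vertex -2.849 0.79 2.353
vertex -2.203 0.046 1.552
endloop
endfacet
facet normal 0.367 -0.515 0.775
outer loop
vertex -2.087 1.403 2.399
vertex -2.849 0.79 2.353
vertex -1.44 0.659 1.598
endloop
endfacet

endsolid
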